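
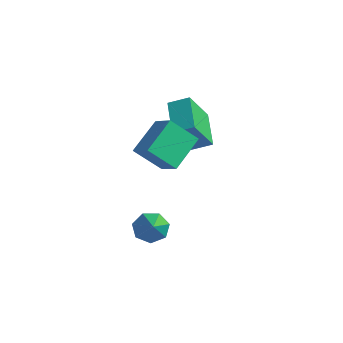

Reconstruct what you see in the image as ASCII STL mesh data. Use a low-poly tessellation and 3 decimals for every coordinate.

solid 
facet normal -0.654 0.509 -0.560
outer loop
vertex -1.047 -2.267 -4.496
vertex -1.358 -1.983 -3.875
vertex -0.793 -1.707 -4.284
endloop
endfacet
facet normal 0.826 -0.171 -0.537
outer loop
vertex -1.047 -2.267 -4.496
vertex -0.793 -1.707 -4.284
vertex -0.082 -2.977 -2.785
endloop
endfacet
facet normal -0.654 0.509 -0.560
outer loop
vertex -0.793 -1.707 -4.284
vertex -1.358 -1.983 -3.875
vertex -0.964 -1.355 -3.764
endloop
endfacet
facet normal 0.884 0.466 -0.025
outer loop
vertex -0.793 -1.707 -4.284
vertex -0.964 -1.355 -3.764
vertex -0.082 -2.977 -2.785
endloop
endfacet
facet normal -0.655 0.509 -0.559
outer loop
vertex -0.964 -1.355 -3.764
vertex -1.358 -1.983 -3.875
vertex -1.431 -1.476 -3.327
endloop
endfacet
facet normal 0.439 0.627 0.643
outer loop
vertex -0.964 -1.355 -3.764
vertex -1.431 -1.476 -3.327
vertex -0.082 -2.977 -2.785
endloop
endfacet
facet normal -0.654 0.510 -0.559
outer loop
vertex -1.431 -1.476 -3.327
vertex -1.358 -1.983 -3.875
vertex -1.843 -1.98 -3.304
endloop
endfacet
facet normal -0.178 0.189 0.966
outer loop
vertex -1.431 -1.476 -3.327
vertex -1.843 -1.98 -3.304
vertex -0.082 -2.977 -2.785
endloop
endfacet
facet normal -0.655 0.509 -0.559
outer loop
vertex -1.843 -1.98 -3.304
vertex -1.358 -1.983 -3.875
vertex -1.89 -2.486 -3.71
endloop
endfacet
facet normal -0.497 -0.514 0.699
outer loop
vertex -1.843 -1.98 -3.304
vertex -1.89 -2.486 -3.71
vertex -0.082 -2.977 -2.785
endloop
endfacet
facet normal -0.655 0.509 -0.558
outer loop
vertex -1.89 -2.486 -3.71
vertex -1.358 -1.983 -3.875
vertex -1.536 -2.613 -4.241
endloop
endfacet
facet normal -0.282 -0.959 0.042
outer loop
vertex -1.89 -2.486 -3.71
vertex -1.536 -2.613 -4.241
vertex -0.082 -2.977 -2.785
endloop
endfacet
facet normal -0.653 0.510 -0.560
outer loop
vertex -1.536 -2.613 -4.241
vertex -1.358 -1.983 -3.875
vertex -1.047 -2.267 -4.496
endloop
endfacet
facet normal 0.306 -0.806 -0.507
outer loop
vertex -1.536 -2.613 -4.241
vertex -1.047 -2.267 -4.496
vertex -0.082 -2.977 -2.785
endloop
endfacet
facet normal -0.714 0.502 0.488
outer loop
vertex -4.7 1.876 0.354
vertex -4.021 2.472 0.733
vertex -4.903 3.093 -1.195
endloop
endfacet
facet normal -0.693 -0.608 -0.387
outer loop
vertex -3.619 2.188 -2.073
vertex -4.7 1.876 0.354
vertex -4.903 3.093 -1.195
endloop
endfacet
facet normal -0.714 0.502 0.488
outer loop
vertex -4.903 3.093 -1.195
vertex -4.021 2.472 0.733
vertex -4.224 3.689 -0.816
endloop
endfacet
facet normal -0.102 0.614 -0.783
outer loop
vertex -4.224 3.689 -0.816
vertex -3.619 2.188 -2.073
vertex -4.903 3.093 -1.195
endloop
endfacet
facet normal 0.102 -0.614 0.783
outer loop
vertex -4.7 1.876 0.354
vertex -2.737 1.567 -0.145
vertex -4.021 2.472 0.733
endloop
endfacet
facet normal -0.693 -0.608 -0.387
outer loop
vertex -3.416 0.971 -0.524
vertex -4.7 1.876 0.354
vertex -3.619 2.188 -2.073
endloop
endfacet
facet normal 0.102 -0.614 0.783
outer loop
vertex -3.416 0.971 -0.524
vertex -2.737 1.567 -0.145
vertex -4.7 1.876 0.354
endloop
endfacet
facet normal 0.693 0.608 0.387
outer loop
vertex -4.021 2.472 0.733
vertex -2.737 1.567 -0.145
vertex -4.224 3.689 -0.816
endloop
endfacet
facet normal -0.102 0.614 -0.783
outer loop
vertex -2.94 2.784 -1.694
vertex -3.619 2.188 -2.073
vertex -4.224 3.689 -0.816
endloop
endfacet
facet normal 0.693 0.608 0.387
outer loop
vertex -4.224 3.689 -0.816
vertex -2.737 1.567 -0.145
vertex -2.94 2.784 -1.694
endloop
endfacet
facet normal 0.714 -0.502 -0.488
outer loop
vertex -2.94 2.784 -1.694
vertex -3.416 0.971 -0.524
vertex -3.619 2.188 -2.073
endloop
endfacet
facet normal 0.714 -0.502 -0.488
outer loop
vertex -2.737 1.567 -0.145
vertex -3.416 0.971 -0.524
vertex -2.94 2.784 -1.694
endloop
endfacet
facet normal -0.436 -0.570 0.696
outer loop
vertex -2.392 -1.236 -0.248
vertex -2.695 0.225 0.759
vertex -3.435 -1.086 -0.779
endloop
endfacet
facet normal 0.168 -0.812 -0.559
outer loop
vertex -2.745 -0.185 -1.879
vertex -2.392 -1.236 -0.248
vertex -3.435 -1.086 -0.779
endloop
endfacet
facet normal -0.437 -0.570 0.696
outer loop
vertex -3.435 -1.086 -0.779
vertex -2.695 0.225 0.759
vertex -3.738 0.376 0.228
endloop
endfacet
facet normal -0.884 0.127 -0.450
outer loop
vertex -3.738 0.376 0.228
vertex -2.745 -0.185 -1.879
vertex -3.435 -1.086 -0.779
endloop
endfacet
facet normal 0.884 -0.127 0.450
outer loop
vertex -2.392 -1.236 -0.248
vertex -2.005 1.126 -0.341
vertex -2.695 0.225 0.759
endloop
endfacet
facet normal 0.167 -0.812 -0.559
outer loop
vertex -1.702 -0.336 -1.348
vertex -2.392 -1.236 -0.248
vertex -2.745 -0.185 -1.879
endloop
endfacet
facet normal 0.884 -0.127 0.450
outer loop
vertex -1.702 -0.336 -1.348
vertex -2.005 1.126 -0.341
vertex -2.392 -1.236 -0.248
endloop
endfacet
facet normal -0.167 0.812 0.560
outer loop
vertex -2.695 0.225 0.759
vertex -2.005 1.126 -0.341
vertex -3.738 0.376 0.228
endloop
endfacet
facet normal -0.884 0.127 -0.450
outer loop
vertex -3.048 1.276 -0.872
vertex -2.745 -0.185 -1.879
vertex -3.738 0.376 0.228
endloop
endfacet
facet normal -0.168 0.812 0.559
outer loop
vertex -3.738 0.376 0.228
vertex -2.005 1.126 -0.341
vertex -3.048 1.276 -0.872
endloop
endfacet
facet normal 0.437 0.570 -0.696
outer loop
vertex -3.048 1.276 -0.872
vertex -1.702 -0.336 -1.348
vertex -2.745 -0.185 -1.879
endloop
endfacet
facet normal 0.436 0.570 -0.696
outer loop
vertex -2.005 1.126 -0.341
vertex -1.702 -0.336 -1.348
vertex -3.048 1.276 -0.872
endloop
endfacet

endsolid


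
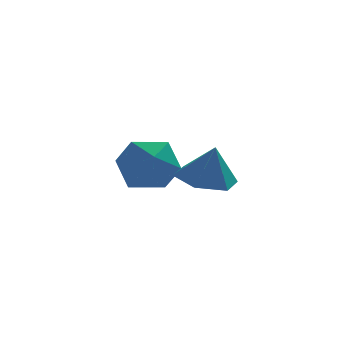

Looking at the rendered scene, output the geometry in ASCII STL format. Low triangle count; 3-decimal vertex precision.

solid 
facet normal -0.347 0.935 -0.072
outer loop
vertex -3.402 0.011 1.999
vertex -4.255 -0.255 2.647
vertex -3.32 0.126 3.094
endloop
endfacet
facet normal 0.366 0.922 -0.124
outer loop
vertex -3.402 0.011 1.999
vertex -3.32 0.126 3.094
vertex -2.474 -0.287 2.517
endloop
endfacet
facet normal 0.539 0.504 -0.675
outer loop
vertex -3.402 0.011 1.999
vertex -2.474 -0.287 2.517
vertex -2.886 -0.923 1.714
endloop
endfacet
facet normal -0.065 0.258 -0.964
outer loop
vertex -3.402 0.011 1.999
vertex -2.886 -0.923 1.714
vertex -3.987 -0.903 1.794
endloop
endfacet
facet normal -0.613 0.525 -0.591
outer loop
vertex -3.402 0.011 1.999
vertex -3.987 -0.903 1.794
vertex -4.255 -0.255 2.647
endloop
endfacet
facet normal 0.625 0.624 0.470
outer loop
vertex -2.474 -0.287 2.517
vertex -3.32 0.126 3.094
vertex -2.753 -0.737 3.486
endloop
endfacet
facet normal -0.527 0.644 0.554
outer loop
vertex -3.32 0.126 3.094
vertex -4.255 -0.255 2.647
vertex -3.854 -0.717 3.566
endloop
endfacet
facet normal -0.958 -0.021 -0.285
outer loop
vertex -4.255 -0.255 2.647
vertex -3.987 -0.903 1.794
vertex -4.266 -1.353 2.763
endloop
endfacet
facet normal -0.073 -0.452 -0.889
outer loop
vertex -3.987 -0.903 1.794
vertex -2.886 -0.923 1.714
vertex -3.42 -1.766 2.186
endloop
endfacet
facet normal 0.905 -0.054 -0.422
outer loop
vertex -2.886 -0.923 1.714
vertex -2.474 -0.287 2.517
vertex -2.485 -1.385 2.633
endloop
endfacet
facet normal 0.065 -0.258 0.964
outer loop
vertex -3.338 -1.651 3.281
vertex -2.753 -0.737 3.486
vertex -3.854 -0.717 3.566
endloop
endfacet
facet normal -0.539 -0.504 0.675
outer loop
vertex -3.338 -1.651 3.281
vertex -3.854 -0.717 3.566
vertex -4.266 -1.353 2.763
endloop
endfacet
facet normal -0.366 -0.922 0.124
outer loop
vertex -3.338 -1.651 3.281
vertex -4.266 -1.353 2.763
vertex -3.42 -1.766 2.186
endloop
endfacet
facet normal 0.347 -0.935 0.072
outer loop
vertex -3.338 -1.651 3.281
vertex -3.42 -1.766 2.186
vertex -2.485 -1.385 2.633
endloop
endfacet
facet normal 0.613 -0.525 0.591
outer loop
vertex -3.338 -1.651 3.281
vertex -2.485 -1.385 2.633
vertex -2.753 -0.737 3.486
endloop
endfacet
facet normal 0.073 0.452 0.889
outer loop
vertex -3.854 -0.717 3.566
vertex -2.753 -0.737 3.486
vertex -3.32 0.126 3.094
endloop
endfacet
facet normal -0.905 0.054 0.422
outer loop
vertex -4.266 -1.353 2.763
vertex -3.854 -0.717 3.566
vertex -4.255 -0.255 2.647
endloop
endfacet
facet normal -0.625 -0.624 -0.470
outer loop
vertex -3.42 -1.766 2.186
vertex -4.266 -1.353 2.763
vertex -3.987 -0.903 1.794
endloop
endfacet
facet normal 0.527 -0.644 -0.554
outer loop
vertex -2.485 -1.385 2.633
vertex -3.42 -1.766 2.186
vertex -2.886 -0.923 1.714
endloop
endfacet
facet normal 0.958 0.021 0.285
outer loop
vertex -2.753 -0.737 3.486
vertex -2.485 -1.385 2.633
vertex -2.474 -0.287 2.517
endloop
endfacet
facet normal -0.208 0.092 -0.974
outer loop
vertex -1.372 -3.857 3.039
vertex -2.301 -3.862 3.237
vertex -1.824 -3.04 3.213
endloop
endfacet
facet normal 0.829 0.369 0.420
outer loop
vertex -1.372 -3.857 3.039
vertex -1.824 -3.04 3.213
vertex -2.039 -3.978 4.463
endloop
endfacet
facet normal -0.208 0.092 -0.974
outer loop
vertex -1.824 -3.04 3.213
vertex -2.301 -3.862 3.237
vertex -2.754 -3.045 3.411
endloop
endfacet
facet normal 0.125 0.783 0.609
outer loop
vertex -1.824 -3.04 3.213
vertex -2.754 -3.045 3.411
vertex -2.039 -3.978 4.463
endloop
endfacet
facet normal -0.208 0.092 -0.974
outer loop
vertex -2.754 -3.045 3.411
vertex -2.301 -3.862 3.237
vertex -3.23 -3.866 3.435
endloop
endfacet
facet normal -0.589 0.363 0.722
outer loop
vertex -2.754 -3.045 3.411
vertex -3.23 -3.866 3.435
vertex -2.039 -3.978 4.463
endloop
endfacet
facet normal -0.208 0.094 -0.974
outer loop
vertex -3.23 -3.866 3.435
vertex -2.301 -3.862 3.237
vertex -2.778 -4.683 3.26
endloop
endfacet
facet normal -0.601 -0.471 0.645
outer loop
vertex -3.23 -3.866 3.435
vertex -2.778 -4.683 3.26
vertex -2.039 -3.978 4.463
endloop
endfacet
facet normal -0.208 0.093 -0.974
outer loop
vertex -2.778 -4.683 3.26
vertex -2.301 -3.862 3.237
vertex -1.848 -4.678 3.062
endloop
endfacet
facet normal 0.102 -0.884 0.456
outer loop
vertex -2.778 -4.683 3.26
vertex -1.848 -4.678 3.062
vertex -2.039 -3.978 4.463
endloop
endfacet
facet normal -0.208 0.093 -0.974
outer loop
vertex -1.848 -4.678 3.062
vertex -2.301 -3.862 3.237
vertex -1.372 -3.857 3.039
endloop
endfacet
facet normal 0.817 -0.464 0.343
outer loop
vertex -1.848 -4.678 3.062
vertex -1.372 -3.857 3.039
vertex -2.039 -3.978 4.463
endloop
endfacet

endsolid


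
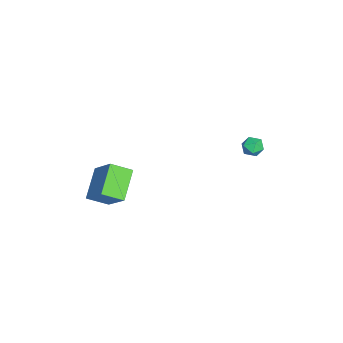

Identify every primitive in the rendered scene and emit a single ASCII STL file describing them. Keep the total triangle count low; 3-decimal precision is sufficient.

solid 
facet normal -0.846 0.532 0.036
outer loop
vertex -2.081 3.925 -4.001
vertex -2.397 3.4 -3.676
vertex -2.073 3.891 -3.308
endloop
endfacet
facet normal -0.276 0.960 0.050
outer loop
vertex -2.081 3.925 -4.001
vertex -2.073 3.891 -3.308
vertex -1.499 4.074 -3.653
endloop
endfacet
facet normal 0.108 0.836 -0.538
outer loop
vertex -2.081 3.925 -4.001
vertex -1.499 4.074 -3.653
vertex -1.468 3.696 -4.234
endloop
endfacet
facet normal -0.225 0.331 -0.917
outer loop
vertex -2.081 3.925 -4.001
vertex -1.468 3.696 -4.234
vertex -2.024 3.279 -4.248
endloop
endfacet
facet normal -0.815 0.143 -0.562
outer loop
vertex -2.081 3.925 -4.001
vertex -2.024 3.279 -4.248
vertex -2.397 3.4 -3.676
endloop
endfacet
facet normal 0.121 0.780 0.614
outer loop
vertex -1.499 4.074 -3.653
vertex -2.073 3.891 -3.308
vertex -1.456 3.641 -3.112
endloop
endfacet
facet normal -0.803 0.088 0.590
outer loop
vertex -2.073 3.891 -3.308
vertex -2.397 3.4 -3.676
vertex -2.012 3.224 -3.126
endloop
endfacet
facet normal -0.751 -0.543 -0.375
outer loop
vertex -2.397 3.4 -3.676
vertex -2.024 3.279 -4.248
vertex -1.981 2.846 -3.707
endloop
endfacet
facet normal 0.204 -0.240 -0.949
outer loop
vertex -2.024 3.279 -4.248
vertex -1.468 3.696 -4.234
vertex -1.407 3.029 -4.052
endloop
endfacet
facet normal 0.744 0.577 -0.336
outer loop
vertex -1.468 3.696 -4.234
vertex -1.499 4.074 -3.653
vertex -1.083 3.52 -3.684
endloop
endfacet
facet normal 0.225 -0.331 0.917
outer loop
vertex -1.399 2.995 -3.359
vertex -1.456 3.641 -3.112
vertex -2.012 3.224 -3.126
endloop
endfacet
facet normal -0.108 -0.836 0.538
outer loop
vertex -1.399 2.995 -3.359
vertex -2.012 3.224 -3.126
vertex -1.981 2.846 -3.707
endloop
endfacet
facet normal 0.276 -0.960 -0.050
outer loop
vertex -1.399 2.995 -3.359
vertex -1.981 2.846 -3.707
vertex -1.407 3.029 -4.052
endloop
endfacet
facet normal 0.846 -0.532 -0.036
outer loop
vertex -1.399 2.995 -3.359
vertex -1.407 3.029 -4.052
vertex -1.083 3.52 -3.684
endloop
endfacet
facet normal 0.815 -0.143 0.562
outer loop
vertex -1.399 2.995 -3.359
vertex -1.083 3.52 -3.684
vertex -1.456 3.641 -3.112
endloop
endfacet
facet normal -0.204 0.240 0.949
outer loop
vertex -2.012 3.224 -3.126
vertex -1.456 3.641 -3.112
vertex -2.073 3.891 -3.308
endloop
endfacet
facet normal -0.744 -0.577 0.336
outer loop
vertex -1.981 2.846 -3.707
vertex -2.012 3.224 -3.126
vertex -2.397 3.4 -3.676
endloop
endfacet
facet normal -0.121 -0.780 -0.614
outer loop
vertex -1.407 3.029 -4.052
vertex -1.981 2.846 -3.707
vertex -2.024 3.279 -4.248
endloop
endfacet
facet normal 0.803 -0.088 -0.590
outer loop
vertex -1.083 3.52 -3.684
vertex -1.407 3.029 -4.052
vertex -1.468 3.696 -4.234
endloop
endfacet
facet normal 0.751 0.543 0.375
outer loop
vertex -1.456 3.641 -3.112
vertex -1.083 3.52 -3.684
vertex -1.499 4.074 -3.653
endloop
endfacet
facet normal -0.532 -0.485 -0.694
outer loop
vertex 1.96 -4.511 -3.209
vertex 1.712 -3.366 -3.819
vertex 3.586 -4.738 -4.298
endloop
endfacet
facet normal 0.188 -0.867 0.462
outer loop
vertex 4.688 -3.734 -2.861
vertex 1.96 -4.511 -3.209
vertex 3.586 -4.738 -4.298
endloop
endfacet
facet normal -0.532 -0.485 -0.694
outer loop
vertex 3.586 -4.738 -4.298
vertex 1.712 -3.366 -3.819
vertex 3.338 -3.593 -4.907
endloop
endfacet
facet normal 0.825 -0.115 -0.553
outer loop
vertex 3.338 -3.593 -4.907
vertex 4.688 -3.734 -2.861
vertex 3.586 -4.738 -4.298
endloop
endfacet
facet normal -0.826 0.115 0.552
outer loop
vertex 1.96 -4.511 -3.209
vertex 2.814 -2.362 -2.382
vertex 1.712 -3.366 -3.819
endloop
endfacet
facet normal 0.188 -0.867 0.462
outer loop
vertex 3.062 -3.507 -1.773
vertex 1.96 -4.511 -3.209
vertex 4.688 -3.734 -2.861
endloop
endfacet
facet normal -0.825 0.115 0.553
outer loop
vertex 3.062 -3.507 -1.773
vertex 2.814 -2.362 -2.382
vertex 1.96 -4.511 -3.209
endloop
endfacet
facet normal -0.188 0.867 -0.462
outer loop
vertex 1.712 -3.366 -3.819
vertex 2.814 -2.362 -2.382
vertex 3.338 -3.593 -4.907
endloop
endfacet
facet normal 0.825 -0.116 -0.553
outer loop
vertex 4.44 -2.589 -3.471
vertex 4.688 -3.734 -2.861
vertex 3.338 -3.593 -4.907
endloop
endfacet
facet normal -0.188 0.867 -0.462
outer loop
vertex 3.338 -3.593 -4.907
vertex 2.814 -2.362 -2.382
vertex 4.44 -2.589 -3.471
endloop
endfacet
facet normal 0.532 0.485 0.694
outer loop
vertex 4.44 -2.589 -3.471
vertex 3.062 -3.507 -1.773
vertex 4.688 -3.734 -2.861
endloop
endfacet
facet normal 0.532 0.484 0.694
outer loop
vertex 2.814 -2.362 -2.382
vertex 3.062 -3.507 -1.773
vertex 4.44 -2.589 -3.471
endloop
endfacet

endsolid


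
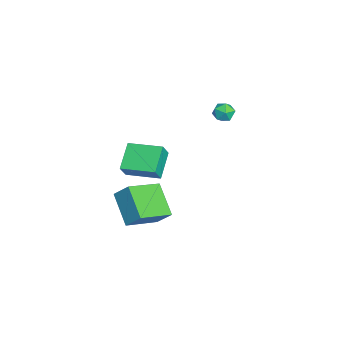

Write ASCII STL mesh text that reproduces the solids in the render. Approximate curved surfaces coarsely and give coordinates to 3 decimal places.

solid 
facet normal -0.480 0.260 -0.838
outer loop
vertex -2.563 -2.87 1.423
vertex -1.921 -1.019 1.629
vertex -1.137 -3.26 0.486
endloop
endfacet
facet normal -0.326 -0.940 -0.105
outer loop
vertex -0.619 -3.541 1.391
vertex -2.563 -2.87 1.423
vertex -1.137 -3.26 0.486
endloop
endfacet
facet normal -0.480 0.260 -0.838
outer loop
vertex -1.137 -3.26 0.486
vertex -1.921 -1.019 1.629
vertex -0.495 -1.409 0.692
endloop
endfacet
facet normal 0.815 -0.223 -0.535
outer loop
vertex -0.495 -1.409 0.692
vertex -0.619 -3.541 1.391
vertex -1.137 -3.26 0.486
endloop
endfacet
facet normal -0.815 0.223 0.535
outer loop
vertex -2.563 -2.87 1.423
vertex -1.403 -1.3 2.534
vertex -1.921 -1.019 1.629
endloop
endfacet
facet normal -0.326 -0.940 -0.105
outer loop
vertex -2.045 -3.151 2.328
vertex -2.563 -2.87 1.423
vertex -0.619 -3.541 1.391
endloop
endfacet
facet normal -0.815 0.223 0.535
outer loop
vertex -2.045 -3.151 2.328
vertex -1.403 -1.3 2.534
vertex -2.563 -2.87 1.423
endloop
endfacet
facet normal 0.326 0.940 0.105
outer loop
vertex -1.921 -1.019 1.629
vertex -1.403 -1.3 2.534
vertex -0.495 -1.409 0.692
endloop
endfacet
facet normal 0.815 -0.223 -0.535
outer loop
vertex 0.023 -1.69 1.597
vertex -0.619 -3.541 1.391
vertex -0.495 -1.409 0.692
endloop
endfacet
facet normal 0.326 0.940 0.105
outer loop
vertex -0.495 -1.409 0.692
vertex -1.403 -1.3 2.534
vertex 0.023 -1.69 1.597
endloop
endfacet
facet normal 0.480 -0.260 0.838
outer loop
vertex 0.023 -1.69 1.597
vertex -2.045 -3.151 2.328
vertex -0.619 -3.541 1.391
endloop
endfacet
facet normal 0.480 -0.260 0.838
outer loop
vertex -1.403 -1.3 2.534
vertex -2.045 -3.151 2.328
vertex 0.023 -1.69 1.597
endloop
endfacet
facet normal -0.274 0.699 0.660
outer loop
vertex -4.044 2.267 3.892
vertex -3.583 2.018 4.347
vertex -3.395 2.514 3.9
endloop
endfacet
facet normal -0.356 0.935 -0.007
outer loop
vertex -4.044 2.267 3.892
vertex -3.395 2.514 3.9
vertex -3.711 2.389 3.295
endloop
endfacet
facet normal -0.800 0.490 -0.346
outer loop
vertex -4.044 2.267 3.892
vertex -3.711 2.389 3.295
vertex -4.094 1.815 3.368
endloop
endfacet
facet normal -0.993 -0.021 0.113
outer loop
vertex -4.044 2.267 3.892
vertex -4.094 1.815 3.368
vertex -4.015 1.586 4.018
endloop
endfacet
facet normal -0.668 0.108 0.736
outer loop
vertex -4.044 2.267 3.892
vertex -4.015 1.586 4.018
vertex -3.583 2.018 4.347
endloop
endfacet
facet normal 0.280 0.901 -0.332
outer loop
vertex -3.711 2.389 3.295
vertex -3.395 2.514 3.9
vertex -3.045 2.214 3.382
endloop
endfacet
facet normal 0.410 0.520 0.749
outer loop
vertex -3.395 2.514 3.9
vertex -3.583 2.018 4.347
vertex -2.966 1.985 4.032
endloop
endfacet
facet normal -0.228 -0.435 0.871
outer loop
vertex -3.583 2.018 4.347
vertex -4.015 1.586 4.018
vertex -3.349 1.411 4.105
endloop
endfacet
facet normal -0.753 -0.644 -0.135
outer loop
vertex -4.015 1.586 4.018
vertex -4.094 1.815 3.368
vertex -3.665 1.286 3.5
endloop
endfacet
facet normal -0.439 0.181 -0.880
outer loop
vertex -4.094 1.815 3.368
vertex -3.711 2.389 3.295
vertex -3.477 1.782 3.053
endloop
endfacet
facet normal 0.993 0.021 -0.113
outer loop
vertex -3.016 1.533 3.508
vertex -3.045 2.214 3.382
vertex -2.966 1.985 4.032
endloop
endfacet
facet normal 0.800 -0.490 0.346
outer loop
vertex -3.016 1.533 3.508
vertex -2.966 1.985 4.032
vertex -3.349 1.411 4.105
endloop
endfacet
facet normal 0.356 -0.935 0.007
outer loop
vertex -3.016 1.533 3.508
vertex -3.349 1.411 4.105
vertex -3.665 1.286 3.5
endloop
endfacet
facet normal 0.274 -0.699 -0.660
outer loop
vertex -3.016 1.533 3.508
vertex -3.665 1.286 3.5
vertex -3.477 1.782 3.053
endloop
endfacet
facet normal 0.668 -0.108 -0.736
outer loop
vertex -3.016 1.533 3.508
vertex -3.477 1.782 3.053
vertex -3.045 2.214 3.382
endloop
endfacet
facet normal 0.753 0.644 0.135
outer loop
vertex -2.966 1.985 4.032
vertex -3.045 2.214 3.382
vertex -3.395 2.514 3.9
endloop
endfacet
facet normal 0.439 -0.181 0.880
outer loop
vertex -3.349 1.411 4.105
vertex -2.966 1.985 4.032
vertex -3.583 2.018 4.347
endloop
endfacet
facet normal -0.280 -0.901 0.332
outer loop
vertex -3.665 1.286 3.5
vertex -3.349 1.411 4.105
vertex -4.015 1.586 4.018
endloop
endfacet
facet normal -0.410 -0.520 -0.749
outer loop
vertex -3.477 1.782 3.053
vertex -3.665 1.286 3.5
vertex -4.094 1.815 3.368
endloop
endfacet
facet normal 0.228 0.435 -0.871
outer loop
vertex -3.045 2.214 3.382
vertex -3.477 1.782 3.053
vertex -3.711 2.389 3.295
endloop
endfacet
facet normal -0.576 0.736 -0.357
outer loop
vertex 1.783 -1.458 2.141
vertex 3.321 -0.829 0.957
vertex 1.39 -2.206 1.233
endloop
endfacet
facet normal -0.754 -0.308 0.580
outer loop
vertex 2.599 -3.751 1.983
vertex 1.783 -1.458 2.141
vertex 1.39 -2.206 1.233
endloop
endfacet
facet normal -0.576 0.736 -0.357
outer loop
vertex 1.39 -2.206 1.233
vertex 3.321 -0.829 0.957
vertex 2.928 -1.577 0.05
endloop
endfacet
facet normal -0.317 -0.603 -0.732
outer loop
vertex 2.928 -1.577 0.05
vertex 2.599 -3.751 1.983
vertex 1.39 -2.206 1.233
endloop
endfacet
facet normal 0.317 0.603 0.732
outer loop
vertex 1.783 -1.458 2.141
vertex 4.53 -2.374 1.707
vertex 3.321 -0.829 0.957
endloop
endfacet
facet normal -0.754 -0.308 0.581
outer loop
vertex 2.992 -3.003 2.89
vertex 1.783 -1.458 2.141
vertex 2.599 -3.751 1.983
endloop
endfacet
facet normal 0.317 0.603 0.732
outer loop
vertex 2.992 -3.003 2.89
vertex 4.53 -2.374 1.707
vertex 1.783 -1.458 2.141
endloop
endfacet
facet normal 0.754 0.308 -0.581
outer loop
vertex 3.321 -0.829 0.957
vertex 4.53 -2.374 1.707
vertex 2.928 -1.577 0.05
endloop
endfacet
facet normal -0.317 -0.603 -0.732
outer loop
vertex 4.137 -3.122 0.799
vertex 2.599 -3.751 1.983
vertex 2.928 -1.577 0.05
endloop
endfacet
facet normal 0.754 0.308 -0.580
outer loop
vertex 2.928 -1.577 0.05
vertex 4.53 -2.374 1.707
vertex 4.137 -3.122 0.799
endloop
endfacet
facet normal 0.576 -0.736 0.357
outer loop
vertex 4.137 -3.122 0.799
vertex 2.992 -3.003 2.89
vertex 2.599 -3.751 1.983
endloop
endfacet
facet normal 0.576 -0.736 0.357
outer loop
vertex 4.53 -2.374 1.707
vertex 2.992 -3.003 2.89
vertex 4.137 -3.122 0.799
endloop
endfacet

endsolid


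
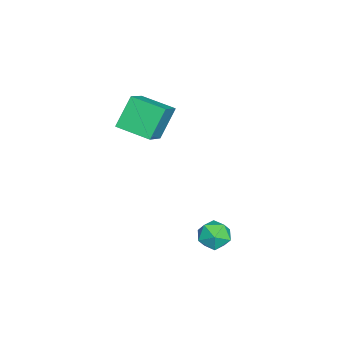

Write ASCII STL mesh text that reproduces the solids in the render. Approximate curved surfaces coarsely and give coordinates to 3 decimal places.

solid 
facet normal -0.485 0.313 0.816
outer loop
vertex 0.443 -3.148 2.133
vertex 0.854 -1.736 1.836
vertex -0.786 -2.959 1.33
endloop
endfacet
facet normal -0.274 -0.941 0.198
outer loop
vertex -0.034 -3.444 0.064
vertex 0.443 -3.148 2.133
vertex -0.786 -2.959 1.33
endloop
endfacet
facet normal -0.485 0.313 0.816
outer loop
vertex -0.786 -2.959 1.33
vertex 0.854 -1.736 1.836
vertex -0.375 -1.547 1.033
endloop
endfacet
facet normal -0.830 0.128 -0.542
outer loop
vertex -0.375 -1.547 1.033
vertex -0.034 -3.444 0.064
vertex -0.786 -2.959 1.33
endloop
endfacet
facet normal 0.830 -0.128 0.542
outer loop
vertex 0.443 -3.148 2.133
vertex 1.606 -2.221 0.57
vertex 0.854 -1.736 1.836
endloop
endfacet
facet normal -0.274 -0.941 0.198
outer loop
vertex 1.195 -3.633 0.867
vertex 0.443 -3.148 2.133
vertex -0.034 -3.444 0.064
endloop
endfacet
facet normal 0.830 -0.128 0.542
outer loop
vertex 1.195 -3.633 0.867
vertex 1.606 -2.221 0.57
vertex 0.443 -3.148 2.133
endloop
endfacet
facet normal 0.274 0.941 -0.198
outer loop
vertex 0.854 -1.736 1.836
vertex 1.606 -2.221 0.57
vertex -0.375 -1.547 1.033
endloop
endfacet
facet normal -0.830 0.128 -0.542
outer loop
vertex 0.377 -2.032 -0.233
vertex -0.034 -3.444 0.064
vertex -0.375 -1.547 1.033
endloop
endfacet
facet normal 0.274 0.941 -0.198
outer loop
vertex -0.375 -1.547 1.033
vertex 1.606 -2.221 0.57
vertex 0.377 -2.032 -0.233
endloop
endfacet
facet normal 0.485 -0.313 -0.816
outer loop
vertex 0.377 -2.032 -0.233
vertex 1.195 -3.633 0.867
vertex -0.034 -3.444 0.064
endloop
endfacet
facet normal 0.485 -0.313 -0.816
outer loop
vertex 1.606 -2.221 0.57
vertex 1.195 -3.633 0.867
vertex 0.377 -2.032 -0.233
endloop
endfacet
facet normal 0.475 0.658 0.584
outer loop
vertex 3.21 1.127 -3.672
vertex 2.88 0.824 -3.062
vertex 3.546 0.558 -3.304
endloop
endfacet
facet normal 0.861 0.509 0.001
outer loop
vertex 3.21 1.127 -3.672
vertex 3.546 0.558 -3.304
vertex 3.541 0.568 -4.061
endloop
endfacet
facet normal 0.469 0.674 -0.570
outer loop
vertex 3.21 1.127 -3.672
vertex 3.541 0.568 -4.061
vertex 2.872 0.842 -4.287
endloop
endfacet
facet normal -0.159 0.926 -0.342
outer loop
vertex 3.21 1.127 -3.672
vertex 2.872 0.842 -4.287
vertex 2.464 1.0 -3.669
endloop
endfacet
facet normal -0.154 0.916 0.371
outer loop
vertex 3.21 1.127 -3.672
vertex 2.464 1.0 -3.669
vertex 2.88 0.824 -3.062
endloop
endfacet
facet normal 0.981 -0.194 -0.009
outer loop
vertex 3.541 0.568 -4.061
vertex 3.546 0.558 -3.304
vertex 3.416 -0.08 -3.691
endloop
endfacet
facet normal 0.358 0.048 0.933
outer loop
vertex 3.546 0.558 -3.304
vertex 2.88 0.824 -3.062
vertex 3.008 0.078 -3.073
endloop
endfacet
facet normal -0.662 0.464 0.588
outer loop
vertex 2.88 0.824 -3.062
vertex 2.464 1.0 -3.669
vertex 2.339 0.352 -3.299
endloop
endfacet
facet normal -0.671 0.480 -0.566
outer loop
vertex 2.464 1.0 -3.669
vertex 2.872 0.842 -4.287
vertex 2.334 0.362 -4.056
endloop
endfacet
facet normal 0.346 0.073 -0.935
outer loop
vertex 2.872 0.842 -4.287
vertex 3.541 0.568 -4.061
vertex 3.0 0.096 -4.298
endloop
endfacet
facet normal 0.159 -0.926 0.342
outer loop
vertex 2.67 -0.207 -3.688
vertex 3.416 -0.08 -3.691
vertex 3.008 0.078 -3.073
endloop
endfacet
facet normal -0.469 -0.674 0.570
outer loop
vertex 2.67 -0.207 -3.688
vertex 3.008 0.078 -3.073
vertex 2.339 0.352 -3.299
endloop
endfacet
facet normal -0.861 -0.509 -0.001
outer loop
vertex 2.67 -0.207 -3.688
vertex 2.339 0.352 -3.299
vertex 2.334 0.362 -4.056
endloop
endfacet
facet normal -0.475 -0.658 -0.584
outer loop
vertex 2.67 -0.207 -3.688
vertex 2.334 0.362 -4.056
vertex 3.0 0.096 -4.298
endloop
endfacet
facet normal 0.154 -0.916 -0.371
outer loop
vertex 2.67 -0.207 -3.688
vertex 3.0 0.096 -4.298
vertex 3.416 -0.08 -3.691
endloop
endfacet
facet normal 0.671 -0.480 0.566
outer loop
vertex 3.008 0.078 -3.073
vertex 3.416 -0.08 -3.691
vertex 3.546 0.558 -3.304
endloop
endfacet
facet normal -0.346 -0.073 0.935
outer loop
vertex 2.339 0.352 -3.299
vertex 3.008 0.078 -3.073
vertex 2.88 0.824 -3.062
endloop
endfacet
facet normal -0.981 0.194 0.009
outer loop
vertex 2.334 0.362 -4.056
vertex 2.339 0.352 -3.299
vertex 2.464 1.0 -3.669
endloop
endfacet
facet normal -0.358 -0.048 -0.933
outer loop
vertex 3.0 0.096 -4.298
vertex 2.334 0.362 -4.056
vertex 2.872 0.842 -4.287
endloop
endfacet
facet normal 0.662 -0.464 -0.588
outer loop
vertex 3.416 -0.08 -3.691
vertex 3.0 0.096 -4.298
vertex 3.541 0.568 -4.061
endloop
endfacet

endsolid


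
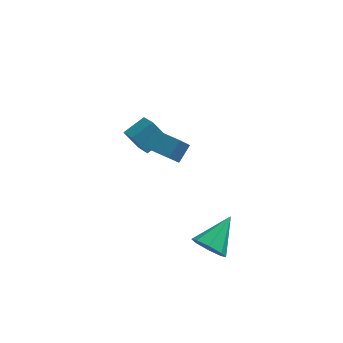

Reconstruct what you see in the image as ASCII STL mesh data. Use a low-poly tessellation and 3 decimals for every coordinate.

solid 
facet normal -0.520 -0.702 -0.487
outer loop
vertex 3.936 -3.917 -2.439
vertex 3.324 -3.205 -2.811
vertex 4.187 -3.634 -3.114
endloop
endfacet
facet normal 0.931 -0.286 0.226
outer loop
vertex 3.936 -3.917 -2.439
vertex 4.187 -3.634 -3.114
vertex 4.456 -1.675 -1.749
endloop
endfacet
facet normal -0.520 -0.702 -0.487
outer loop
vertex 4.187 -3.634 -3.114
vertex 3.324 -3.205 -2.811
vertex 3.932 -3.1 -3.611
endloop
endfacet
facet normal 0.929 0.117 -0.351
outer loop
vertex 4.187 -3.634 -3.114
vertex 3.932 -3.1 -3.611
vertex 4.456 -1.675 -1.749
endloop
endfacet
facet normal -0.520 -0.702 -0.487
outer loop
vertex 3.932 -3.1 -3.611
vertex 3.324 -3.205 -2.811
vertex 3.32 -2.627 -3.64
endloop
endfacet
facet normal 0.502 0.613 -0.610
outer loop
vertex 3.932 -3.1 -3.611
vertex 3.32 -2.627 -3.64
vertex 4.456 -1.675 -1.749
endloop
endfacet
facet normal -0.520 -0.702 -0.487
outer loop
vertex 3.32 -2.627 -3.64
vertex 3.324 -3.205 -2.811
vertex 2.711 -2.493 -3.183
endloop
endfacet
facet normal -0.099 0.911 -0.399
outer loop
vertex 3.32 -2.627 -3.64
vertex 2.711 -2.493 -3.183
vertex 4.456 -1.675 -1.749
endloop
endfacet
facet normal -0.519 -0.702 -0.487
outer loop
vertex 2.711 -2.493 -3.183
vertex 3.324 -3.205 -2.811
vertex 2.461 -2.776 -2.509
endloop
endfacet
facet normal -0.523 0.838 0.158
outer loop
vertex 2.711 -2.493 -3.183
vertex 2.461 -2.776 -2.509
vertex 4.456 -1.675 -1.749
endloop
endfacet
facet normal -0.519 -0.701 -0.488
outer loop
vertex 2.461 -2.776 -2.509
vertex 3.324 -3.205 -2.811
vertex 2.716 -3.311 -2.012
endloop
endfacet
facet normal -0.520 0.435 0.735
outer loop
vertex 2.461 -2.776 -2.509
vertex 2.716 -3.311 -2.012
vertex 4.456 -1.675 -1.749
endloop
endfacet
facet normal -0.519 -0.702 -0.488
outer loop
vertex 2.716 -3.311 -2.012
vertex 3.324 -3.205 -2.811
vertex 3.327 -3.783 -1.983
endloop
endfacet
facet normal -0.094 -0.060 0.994
outer loop
vertex 2.716 -3.311 -2.012
vertex 3.327 -3.783 -1.983
vertex 4.456 -1.675 -1.749
endloop
endfacet
facet normal -0.520 -0.701 -0.488
outer loop
vertex 3.327 -3.783 -1.983
vertex 3.324 -3.205 -2.811
vertex 3.936 -3.917 -2.439
endloop
endfacet
facet normal 0.508 -0.359 0.783
outer loop
vertex 3.327 -3.783 -1.983
vertex 3.936 -3.917 -2.439
vertex 4.456 -1.675 -1.749
endloop
endfacet
facet normal -0.746 -0.526 -0.409
outer loop
vertex -0.572 2.321 0.849
vertex -1.075 3.876 -0.232
vertex 0.209 1.932 -0.074
endloop
endfacet
facet normal 0.257 -0.794 0.552
outer loop
vertex 1.275 2.684 0.512
vertex -0.572 2.321 0.849
vertex 0.209 1.932 -0.074
endloop
endfacet
facet normal -0.745 -0.526 -0.410
outer loop
vertex 0.209 1.932 -0.074
vertex -1.075 3.876 -0.232
vertex -0.294 3.488 -1.155
endloop
endfacet
facet normal 0.615 -0.306 -0.727
outer loop
vertex -0.294 3.488 -1.155
vertex 1.275 2.684 0.512
vertex 0.209 1.932 -0.074
endloop
endfacet
facet normal -0.615 0.306 0.727
outer loop
vertex -0.572 2.321 0.849
vertex -0.009 4.628 0.354
vertex -1.075 3.876 -0.232
endloop
endfacet
facet normal 0.257 -0.794 0.551
outer loop
vertex 0.494 3.072 1.435
vertex -0.572 2.321 0.849
vertex 1.275 2.684 0.512
endloop
endfacet
facet normal -0.615 0.306 0.727
outer loop
vertex 0.494 3.072 1.435
vertex -0.009 4.628 0.354
vertex -0.572 2.321 0.849
endloop
endfacet
facet normal -0.257 0.794 -0.551
outer loop
vertex -1.075 3.876 -0.232
vertex -0.009 4.628 0.354
vertex -0.294 3.488 -1.155
endloop
endfacet
facet normal 0.615 -0.306 -0.727
outer loop
vertex 0.772 4.239 -0.569
vertex 1.275 2.684 0.512
vertex -0.294 3.488 -1.155
endloop
endfacet
facet normal -0.256 0.794 -0.551
outer loop
vertex -0.294 3.488 -1.155
vertex -0.009 4.628 0.354
vertex 0.772 4.239 -0.569
endloop
endfacet
facet normal 0.745 0.526 0.410
outer loop
vertex 0.772 4.239 -0.569
vertex 0.494 3.072 1.435
vertex 1.275 2.684 0.512
endloop
endfacet
facet normal 0.746 0.526 0.409
outer loop
vertex -0.009 4.628 0.354
vertex 0.494 3.072 1.435
vertex 0.772 4.239 -0.569
endloop
endfacet
facet normal -0.429 -0.433 0.793
outer loop
vertex 1.882 -1.373 4.377
vertex 0.622 -0.346 4.257
vertex 1.349 -2.108 3.687
endloop
endfacet
facet normal 0.773 -0.630 0.074
outer loop
vertex 1.838 -1.614 2.783
vertex 1.882 -1.373 4.377
vertex 1.349 -2.108 3.687
endloop
endfacet
facet normal -0.429 -0.433 0.793
outer loop
vertex 1.349 -2.108 3.687
vertex 0.622 -0.346 4.257
vertex 0.089 -1.081 3.567
endloop
endfacet
facet normal -0.468 -0.644 -0.605
outer loop
vertex 0.089 -1.081 3.567
vertex 1.838 -1.614 2.783
vertex 1.349 -2.108 3.687
endloop
endfacet
facet normal 0.468 0.644 0.605
outer loop
vertex 1.882 -1.373 4.377
vertex 1.111 0.148 3.353
vertex 0.622 -0.346 4.257
endloop
endfacet
facet normal 0.773 -0.630 0.074
outer loop
vertex 2.371 -0.879 3.473
vertex 1.882 -1.373 4.377
vertex 1.838 -1.614 2.783
endloop
endfacet
facet normal 0.468 0.644 0.605
outer loop
vertex 2.371 -0.879 3.473
vertex 1.111 0.148 3.353
vertex 1.882 -1.373 4.377
endloop
endfacet
facet normal -0.773 0.630 -0.074
outer loop
vertex 0.622 -0.346 4.257
vertex 1.111 0.148 3.353
vertex 0.089 -1.081 3.567
endloop
endfacet
facet normal -0.468 -0.644 -0.605
outer loop
vertex 0.578 -0.587 2.663
vertex 1.838 -1.614 2.783
vertex 0.089 -1.081 3.567
endloop
endfacet
facet normal -0.773 0.630 -0.074
outer loop
vertex 0.089 -1.081 3.567
vertex 1.111 0.148 3.353
vertex 0.578 -0.587 2.663
endloop
endfacet
facet normal 0.429 0.433 -0.793
outer loop
vertex 0.578 -0.587 2.663
vertex 2.371 -0.879 3.473
vertex 1.838 -1.614 2.783
endloop
endfacet
facet normal 0.429 0.433 -0.793
outer loop
vertex 1.111 0.148 3.353
vertex 2.371 -0.879 3.473
vertex 0.578 -0.587 2.663
endloop
endfacet

endsolid


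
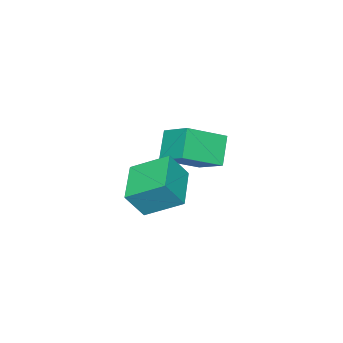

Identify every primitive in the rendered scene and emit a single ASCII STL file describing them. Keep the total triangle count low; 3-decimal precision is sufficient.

solid 
facet normal -0.575 -0.286 0.766
outer loop
vertex -1.89 -1.076 5.426
vertex -3.55 -0.198 4.509
vertex -2.234 -2.583 4.605
endloop
endfacet
facet normal 0.795 -0.420 0.438
outer loop
vertex -1.31 -2.122 3.371
vertex -1.89 -1.076 5.426
vertex -2.234 -2.583 4.605
endloop
endfacet
facet normal -0.574 -0.286 0.767
outer loop
vertex -2.234 -2.583 4.605
vertex -3.55 -0.198 4.509
vertex -3.895 -1.705 3.689
endloop
endfacet
facet normal -0.197 -0.861 -0.469
outer loop
vertex -3.895 -1.705 3.689
vertex -1.31 -2.122 3.371
vertex -2.234 -2.583 4.605
endloop
endfacet
facet normal 0.196 0.861 0.469
outer loop
vertex -1.89 -1.076 5.426
vertex -2.626 0.263 3.275
vertex -3.55 -0.198 4.509
endloop
endfacet
facet normal 0.795 -0.420 0.438
outer loop
vertex -0.965 -0.615 4.191
vertex -1.89 -1.076 5.426
vertex -1.31 -2.122 3.371
endloop
endfacet
facet normal 0.197 0.861 0.469
outer loop
vertex -0.965 -0.615 4.191
vertex -2.626 0.263 3.275
vertex -1.89 -1.076 5.426
endloop
endfacet
facet normal -0.795 0.420 -0.438
outer loop
vertex -3.55 -0.198 4.509
vertex -2.626 0.263 3.275
vertex -3.895 -1.705 3.689
endloop
endfacet
facet normal -0.197 -0.861 -0.469
outer loop
vertex -2.97 -1.244 2.454
vertex -1.31 -2.122 3.371
vertex -3.895 -1.705 3.689
endloop
endfacet
facet normal -0.795 0.420 -0.438
outer loop
vertex -3.895 -1.705 3.689
vertex -2.626 0.263 3.275
vertex -2.97 -1.244 2.454
endloop
endfacet
facet normal 0.575 0.286 -0.767
outer loop
vertex -2.97 -1.244 2.454
vertex -0.965 -0.615 4.191
vertex -1.31 -2.122 3.371
endloop
endfacet
facet normal 0.574 0.287 -0.767
outer loop
vertex -2.626 0.263 3.275
vertex -0.965 -0.615 4.191
vertex -2.97 -1.244 2.454
endloop
endfacet
facet normal -0.807 -0.524 0.273
outer loop
vertex 1.361 -1.514 4.391
vertex 0.68 0.021 5.324
vertex 0.666 -1.081 3.171
endloop
endfacet
facet normal 0.354 -0.799 -0.485
outer loop
vertex 2.36 0.019 2.596
vertex 1.361 -1.514 4.391
vertex 0.666 -1.081 3.171
endloop
endfacet
facet normal -0.807 -0.524 0.273
outer loop
vertex 0.666 -1.081 3.171
vertex 0.68 0.021 5.324
vertex -0.015 0.454 4.103
endloop
endfacet
facet normal -0.473 0.294 -0.830
outer loop
vertex -0.015 0.454 4.103
vertex 2.36 0.019 2.596
vertex 0.666 -1.081 3.171
endloop
endfacet
facet normal 0.473 -0.295 0.830
outer loop
vertex 1.361 -1.514 4.391
vertex 2.374 1.121 4.749
vertex 0.68 0.021 5.324
endloop
endfacet
facet normal 0.355 -0.799 -0.485
outer loop
vertex 3.055 -0.414 3.817
vertex 1.361 -1.514 4.391
vertex 2.36 0.019 2.596
endloop
endfacet
facet normal 0.473 -0.295 0.831
outer loop
vertex 3.055 -0.414 3.817
vertex 2.374 1.121 4.749
vertex 1.361 -1.514 4.391
endloop
endfacet
facet normal -0.354 0.799 0.485
outer loop
vertex 0.68 0.021 5.324
vertex 2.374 1.121 4.749
vertex -0.015 0.454 4.103
endloop
endfacet
facet normal -0.473 0.295 -0.830
outer loop
vertex 1.679 1.554 3.529
vertex 2.36 0.019 2.596
vertex -0.015 0.454 4.103
endloop
endfacet
facet normal -0.354 0.799 0.486
outer loop
vertex -0.015 0.454 4.103
vertex 2.374 1.121 4.749
vertex 1.679 1.554 3.529
endloop
endfacet
facet normal 0.807 0.524 -0.273
outer loop
vertex 1.679 1.554 3.529
vertex 3.055 -0.414 3.817
vertex 2.36 0.019 2.596
endloop
endfacet
facet normal 0.807 0.524 -0.274
outer loop
vertex 2.374 1.121 4.749
vertex 3.055 -0.414 3.817
vertex 1.679 1.554 3.529
endloop
endfacet

endsolid


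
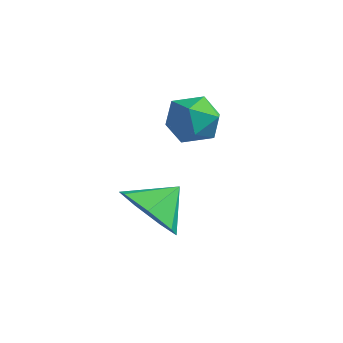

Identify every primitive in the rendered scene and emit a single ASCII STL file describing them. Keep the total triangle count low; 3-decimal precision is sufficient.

solid 
facet normal -0.229 0.861 0.455
outer loop
vertex 2.972 4.546 3.549
vertex 2.255 4.265 3.719
vertex 2.851 4.157 4.224
endloop
endfacet
facet normal 0.468 0.727 0.503
outer loop
vertex 2.972 4.546 3.549
vertex 2.851 4.157 4.224
vertex 3.506 4.025 3.805
endloop
endfacet
facet normal 0.728 0.667 -0.160
outer loop
vertex 2.972 4.546 3.549
vertex 3.506 4.025 3.805
vertex 3.314 4.051 3.04
endloop
endfacet
facet normal 0.189 0.764 -0.617
outer loop
vertex 2.972 4.546 3.549
vertex 3.314 4.051 3.04
vertex 2.541 4.199 2.987
endloop
endfacet
facet normal -0.403 0.884 -0.237
outer loop
vertex 2.972 4.546 3.549
vertex 2.541 4.199 2.987
vertex 2.255 4.265 3.719
endloop
endfacet
facet normal 0.550 0.098 0.829
outer loop
vertex 3.506 4.025 3.805
vertex 2.851 4.157 4.224
vertex 3.119 3.421 4.133
endloop
endfacet
facet normal -0.580 0.314 0.752
outer loop
vertex 2.851 4.157 4.224
vertex 2.255 4.265 3.719
vertex 2.346 3.569 4.08
endloop
endfacet
facet normal -0.861 0.352 -0.368
outer loop
vertex 2.255 4.265 3.719
vertex 2.541 4.199 2.987
vertex 2.154 3.595 3.315
endloop
endfacet
facet normal 0.097 0.157 -0.983
outer loop
vertex 2.541 4.199 2.987
vertex 3.314 4.051 3.04
vertex 2.809 3.463 2.896
endloop
endfacet
facet normal 0.970 0.001 -0.243
outer loop
vertex 3.314 4.051 3.04
vertex 3.506 4.025 3.805
vertex 3.405 3.355 3.401
endloop
endfacet
facet normal -0.189 -0.764 0.617
outer loop
vertex 2.688 3.074 3.571
vertex 3.119 3.421 4.133
vertex 2.346 3.569 4.08
endloop
endfacet
facet normal -0.728 -0.667 0.160
outer loop
vertex 2.688 3.074 3.571
vertex 2.346 3.569 4.08
vertex 2.154 3.595 3.315
endloop
endfacet
facet normal -0.468 -0.727 -0.503
outer loop
vertex 2.688 3.074 3.571
vertex 2.154 3.595 3.315
vertex 2.809 3.463 2.896
endloop
endfacet
facet normal 0.229 -0.861 -0.455
outer loop
vertex 2.688 3.074 3.571
vertex 2.809 3.463 2.896
vertex 3.405 3.355 3.401
endloop
endfacet
facet normal 0.403 -0.884 0.237
outer loop
vertex 2.688 3.074 3.571
vertex 3.405 3.355 3.401
vertex 3.119 3.421 4.133
endloop
endfacet
facet normal -0.097 -0.157 0.983
outer loop
vertex 2.346 3.569 4.08
vertex 3.119 3.421 4.133
vertex 2.851 4.157 4.224
endloop
endfacet
facet normal -0.970 -0.001 0.243
outer loop
vertex 2.154 3.595 3.315
vertex 2.346 3.569 4.08
vertex 2.255 4.265 3.719
endloop
endfacet
facet normal -0.550 -0.098 -0.829
outer loop
vertex 2.809 3.463 2.896
vertex 2.154 3.595 3.315
vertex 2.541 4.199 2.987
endloop
endfacet
facet normal 0.580 -0.314 -0.752
outer loop
vertex 3.405 3.355 3.401
vertex 2.809 3.463 2.896
vertex 3.314 4.051 3.04
endloop
endfacet
facet normal 0.861 -0.352 0.368
outer loop
vertex 3.119 3.421 4.133
vertex 3.405 3.355 3.401
vertex 3.506 4.025 3.805
endloop
endfacet
facet normal -0.159 -0.781 -0.603
outer loop
vertex 3.516 2.674 0.324
vertex 2.953 2.274 0.991
vertex 2.708 2.872 0.281
endloop
endfacet
facet normal 0.243 0.938 -0.249
outer loop
vertex 3.516 2.674 0.324
vertex 2.708 2.872 0.281
vertex 3.127 3.126 1.649
endloop
endfacet
facet normal -0.161 -0.782 -0.603
outer loop
vertex 2.708 2.872 0.281
vertex 2.953 2.274 0.991
vertex 2.084 2.621 0.773
endloop
endfacet
facet normal -0.404 0.914 -0.046
outer loop
vertex 2.708 2.872 0.281
vertex 2.084 2.621 0.773
vertex 3.127 3.126 1.649
endloop
endfacet
facet normal -0.161 -0.781 -0.603
outer loop
vertex 2.084 2.621 0.773
vertex 2.953 2.274 0.991
vertex 2.115 2.108 1.429
endloop
endfacet
facet normal -0.673 0.567 0.475
outer loop
vertex 2.084 2.621 0.773
vertex 2.115 2.108 1.429
vertex 3.127 3.126 1.649
endloop
endfacet
facet normal -0.161 -0.781 -0.604
outer loop
vertex 2.115 2.108 1.429
vertex 2.953 2.274 0.991
vertex 2.776 1.72 1.755
endloop
endfacet
facet normal -0.360 0.159 0.919
outer loop
vertex 2.115 2.108 1.429
vertex 2.776 1.72 1.755
vertex 3.127 3.126 1.649
endloop
endfacet
facet normal -0.160 -0.781 -0.603
outer loop
vertex 2.776 1.72 1.755
vertex 2.953 2.274 0.991
vertex 3.57 1.75 1.506
endloop
endfacet
facet normal 0.299 -0.003 0.954
outer loop
vertex 2.776 1.72 1.755
vertex 3.57 1.75 1.506
vertex 3.127 3.126 1.649
endloop
endfacet
facet normal -0.160 -0.781 -0.603
outer loop
vertex 3.57 1.75 1.506
vertex 2.953 2.274 0.991
vertex 3.9 2.174 0.869
endloop
endfacet
facet normal 0.808 0.203 0.553
outer loop
vertex 3.57 1.75 1.506
vertex 3.9 2.174 0.869
vertex 3.127 3.126 1.649
endloop
endfacet
facet normal -0.160 -0.781 -0.604
outer loop
vertex 3.9 2.174 0.869
vertex 2.953 2.274 0.991
vertex 3.516 2.674 0.324
endloop
endfacet
facet normal 0.783 0.621 0.018
outer loop
vertex 3.9 2.174 0.869
vertex 3.516 2.674 0.324
vertex 3.127 3.126 1.649
endloop
endfacet

endsolid


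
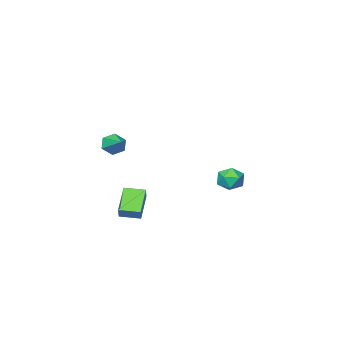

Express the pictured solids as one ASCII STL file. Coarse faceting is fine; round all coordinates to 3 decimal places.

solid 
facet normal -0.286 -0.851 -0.440
outer loop
vertex 4.101 -4.772 1.201
vertex 3.626 -4.358 0.709
vertex 4.384 -4.506 0.502
endloop
endfacet
facet normal 0.932 -0.042 0.361
outer loop
vertex 4.101 -4.772 1.201
vertex 4.384 -4.506 0.502
vertex 4.094 -2.962 1.431
endloop
endfacet
facet normal -0.286 -0.851 -0.441
outer loop
vertex 4.384 -4.506 0.502
vertex 3.626 -4.358 0.709
vertex 3.909 -4.091 0.01
endloop
endfacet
facet normal 0.804 0.410 -0.430
outer loop
vertex 4.384 -4.506 0.502
vertex 3.909 -4.091 0.01
vertex 4.094 -2.962 1.431
endloop
endfacet
facet normal -0.285 -0.851 -0.441
outer loop
vertex 3.909 -4.091 0.01
vertex 3.626 -4.358 0.709
vertex 3.15 -3.944 0.217
endloop
endfacet
facet normal -0.017 0.784 -0.621
outer loop
vertex 3.909 -4.091 0.01
vertex 3.15 -3.944 0.217
vertex 4.094 -2.962 1.431
endloop
endfacet
facet normal -0.286 -0.851 -0.440
outer loop
vertex 3.15 -3.944 0.217
vertex 3.626 -4.358 0.709
vertex 2.867 -4.21 0.916
endloop
endfacet
facet normal -0.709 0.705 -0.019
outer loop
vertex 3.15 -3.944 0.217
vertex 2.867 -4.21 0.916
vertex 4.094 -2.962 1.431
endloop
endfacet
facet normal -0.286 -0.851 -0.440
outer loop
vertex 2.867 -4.21 0.916
vertex 3.626 -4.358 0.709
vertex 3.342 -4.624 1.408
endloop
endfacet
facet normal -0.581 0.252 0.774
outer loop
vertex 2.867 -4.21 0.916
vertex 3.342 -4.624 1.408
vertex 4.094 -2.962 1.431
endloop
endfacet
facet normal -0.286 -0.851 -0.440
outer loop
vertex 3.342 -4.624 1.408
vertex 3.626 -4.358 0.709
vertex 4.101 -4.772 1.201
endloop
endfacet
facet normal 0.239 -0.121 0.963
outer loop
vertex 3.342 -4.624 1.408
vertex 4.101 -4.772 1.201
vertex 4.094 -2.962 1.431
endloop
endfacet
facet normal -0.640 -0.119 0.759
outer loop
vertex -4.745 -2.538 -3.208
vertex -4.494 -3.47 -3.143
vertex -4.014 -2.803 -2.633
endloop
endfacet
facet normal -0.385 0.548 0.743
outer loop
vertex -4.745 -2.538 -3.208
vertex -4.014 -2.803 -2.633
vertex -3.936 -2.008 -3.179
endloop
endfacet
facet normal -0.548 0.830 0.107
outer loop
vertex -4.745 -2.538 -3.208
vertex -3.936 -2.008 -3.179
vertex -4.369 -2.184 -4.026
endloop
endfacet
facet normal -0.902 0.338 -0.268
outer loop
vertex -4.745 -2.538 -3.208
vertex -4.369 -2.184 -4.026
vertex -4.714 -3.087 -4.004
endloop
endfacet
facet normal -0.959 -0.249 0.134
outer loop
vertex -4.745 -2.538 -3.208
vertex -4.714 -3.087 -4.004
vertex -4.494 -3.47 -3.143
endloop
endfacet
facet normal 0.326 0.513 0.794
outer loop
vertex -3.936 -2.008 -3.179
vertex -4.014 -2.803 -2.633
vertex -3.186 -2.613 -3.096
endloop
endfacet
facet normal -0.086 -0.565 0.820
outer loop
vertex -4.014 -2.803 -2.633
vertex -4.494 -3.47 -3.143
vertex -3.531 -3.516 -3.074
endloop
endfacet
facet normal -0.604 -0.774 -0.190
outer loop
vertex -4.494 -3.47 -3.143
vertex -4.714 -3.087 -4.004
vertex -3.964 -3.692 -3.921
endloop
endfacet
facet normal -0.511 0.175 -0.842
outer loop
vertex -4.714 -3.087 -4.004
vertex -4.369 -2.184 -4.026
vertex -3.886 -2.897 -4.467
endloop
endfacet
facet normal 0.063 0.970 -0.234
outer loop
vertex -4.369 -2.184 -4.026
vertex -3.936 -2.008 -3.179
vertex -3.406 -2.23 -3.957
endloop
endfacet
facet normal 0.902 -0.338 0.268
outer loop
vertex -3.155 -3.162 -3.892
vertex -3.186 -2.613 -3.096
vertex -3.531 -3.516 -3.074
endloop
endfacet
facet normal 0.548 -0.830 -0.107
outer loop
vertex -3.155 -3.162 -3.892
vertex -3.531 -3.516 -3.074
vertex -3.964 -3.692 -3.921
endloop
endfacet
facet normal 0.385 -0.548 -0.743
outer loop
vertex -3.155 -3.162 -3.892
vertex -3.964 -3.692 -3.921
vertex -3.886 -2.897 -4.467
endloop
endfacet
facet normal 0.640 0.119 -0.759
outer loop
vertex -3.155 -3.162 -3.892
vertex -3.886 -2.897 -4.467
vertex -3.406 -2.23 -3.957
endloop
endfacet
facet normal 0.959 0.249 -0.134
outer loop
vertex -3.155 -3.162 -3.892
vertex -3.406 -2.23 -3.957
vertex -3.186 -2.613 -3.096
endloop
endfacet
facet normal 0.511 -0.175 0.842
outer loop
vertex -3.531 -3.516 -3.074
vertex -3.186 -2.613 -3.096
vertex -4.014 -2.803 -2.633
endloop
endfacet
facet normal -0.063 -0.970 0.234
outer loop
vertex -3.964 -3.692 -3.921
vertex -3.531 -3.516 -3.074
vertex -4.494 -3.47 -3.143
endloop
endfacet
facet normal -0.326 -0.513 -0.794
outer loop
vertex -3.886 -2.897 -4.467
vertex -3.964 -3.692 -3.921
vertex -4.714 -3.087 -4.004
endloop
endfacet
facet normal 0.086 0.565 -0.820
outer loop
vertex -3.406 -2.23 -3.957
vertex -3.886 -2.897 -4.467
vertex -4.369 -2.184 -4.026
endloop
endfacet
facet normal 0.604 0.774 0.190
outer loop
vertex -3.186 -2.613 -3.096
vertex -3.406 -2.23 -3.957
vertex -3.936 -2.008 -3.179
endloop
endfacet
facet normal -0.700 0.710 -0.076
outer loop
vertex 3.063 -2.04 -2.357
vertex 4.205 -1.037 -3.497
vertex 2.692 -2.487 -3.121
endloop
endfacet
facet normal -0.601 -0.528 0.601
outer loop
vertex 3.595 -3.403 -3.023
vertex 3.063 -2.04 -2.357
vertex 2.692 -2.487 -3.121
endloop
endfacet
facet normal -0.700 0.710 -0.076
outer loop
vertex 2.692 -2.487 -3.121
vertex 4.205 -1.037 -3.497
vertex 3.834 -1.484 -4.261
endloop
endfacet
facet normal -0.386 -0.466 -0.796
outer loop
vertex 3.834 -1.484 -4.261
vertex 3.595 -3.403 -3.023
vertex 2.692 -2.487 -3.121
endloop
endfacet
facet normal 0.386 0.466 0.796
outer loop
vertex 3.063 -2.04 -2.357
vertex 5.108 -1.953 -3.399
vertex 4.205 -1.037 -3.497
endloop
endfacet
facet normal -0.601 -0.528 0.601
outer loop
vertex 3.966 -2.956 -2.259
vertex 3.063 -2.04 -2.357
vertex 3.595 -3.403 -3.023
endloop
endfacet
facet normal 0.386 0.466 0.796
outer loop
vertex 3.966 -2.956 -2.259
vertex 5.108 -1.953 -3.399
vertex 3.063 -2.04 -2.357
endloop
endfacet
facet normal 0.601 0.528 -0.601
outer loop
vertex 4.205 -1.037 -3.497
vertex 5.108 -1.953 -3.399
vertex 3.834 -1.484 -4.261
endloop
endfacet
facet normal -0.386 -0.466 -0.796
outer loop
vertex 4.737 -2.4 -4.163
vertex 3.595 -3.403 -3.023
vertex 3.834 -1.484 -4.261
endloop
endfacet
facet normal 0.601 0.528 -0.601
outer loop
vertex 3.834 -1.484 -4.261
vertex 5.108 -1.953 -3.399
vertex 4.737 -2.4 -4.163
endloop
endfacet
facet normal 0.700 -0.710 0.076
outer loop
vertex 4.737 -2.4 -4.163
vertex 3.966 -2.956 -2.259
vertex 3.595 -3.403 -3.023
endloop
endfacet
facet normal 0.700 -0.710 0.076
outer loop
vertex 5.108 -1.953 -3.399
vertex 3.966 -2.956 -2.259
vertex 4.737 -2.4 -4.163
endloop
endfacet

endsolid


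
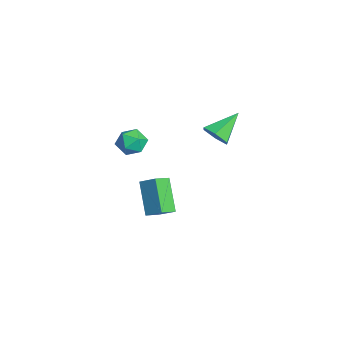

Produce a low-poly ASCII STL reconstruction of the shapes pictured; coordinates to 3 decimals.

solid 
facet normal 0.394 -0.717 -0.575
outer loop
vertex 1.143 2.096 2.069
vertex 0.514 1.726 2.1
vertex 0.626 2.214 1.568
endloop
endfacet
facet normal 0.400 0.894 -0.202
outer loop
vertex 1.143 2.096 2.069
vertex 0.626 2.214 1.568
vertex -0.114 2.874 3.02
endloop
endfacet
facet normal 0.393 -0.717 -0.575
outer loop
vertex 0.626 2.214 1.568
vertex 0.514 1.726 2.1
vertex -0.003 1.845 1.599
endloop
endfacet
facet normal -0.443 0.709 -0.548
outer loop
vertex 0.626 2.214 1.568
vertex -0.003 1.845 1.599
vertex -0.114 2.874 3.02
endloop
endfacet
facet normal 0.393 -0.716 -0.576
outer loop
vertex -0.003 1.845 1.599
vertex 0.514 1.726 2.1
vertex -0.114 1.357 2.13
endloop
endfacet
facet normal -0.988 0.079 -0.134
outer loop
vertex -0.003 1.845 1.599
vertex -0.114 1.357 2.13
vertex -0.114 2.874 3.02
endloop
endfacet
facet normal 0.394 -0.717 -0.575
outer loop
vertex -0.114 1.357 2.13
vertex 0.514 1.726 2.1
vertex 0.403 1.239 2.631
endloop
endfacet
facet normal -0.689 -0.367 0.625
outer loop
vertex -0.114 1.357 2.13
vertex 0.403 1.239 2.631
vertex -0.114 2.874 3.02
endloop
endfacet
facet normal 0.393 -0.717 -0.575
outer loop
vertex 0.403 1.239 2.631
vertex 0.514 1.726 2.1
vertex 1.032 1.608 2.601
endloop
endfacet
facet normal 0.153 -0.183 0.971
outer loop
vertex 0.403 1.239 2.631
vertex 1.032 1.608 2.601
vertex -0.114 2.874 3.02
endloop
endfacet
facet normal 0.393 -0.717 -0.576
outer loop
vertex 1.032 1.608 2.601
vertex 0.514 1.726 2.1
vertex 1.143 2.096 2.069
endloop
endfacet
facet normal 0.699 0.448 0.557
outer loop
vertex 1.032 1.608 2.601
vertex 1.143 2.096 2.069
vertex -0.114 2.874 3.02
endloop
endfacet
facet normal -0.659 -0.029 0.752
outer loop
vertex -2.446 -1.069 -2.571
vertex -1.847 -0.451 -2.023
vertex -2.865 -0.362 -2.911
endloop
endfacet
facet normal -0.587 -0.606 -0.537
outer loop
vertex -1.633 -0.309 -4.317
vertex -2.446 -1.069 -2.571
vertex -2.865 -0.362 -2.911
endloop
endfacet
facet normal -0.659 -0.029 0.752
outer loop
vertex -2.865 -0.362 -2.911
vertex -1.847 -0.451 -2.023
vertex -2.266 0.256 -2.363
endloop
endfacet
facet normal -0.471 0.795 -0.382
outer loop
vertex -2.266 0.256 -2.363
vertex -1.633 -0.309 -4.317
vertex -2.865 -0.362 -2.911
endloop
endfacet
facet normal 0.471 -0.795 0.382
outer loop
vertex -2.446 -1.069 -2.571
vertex -0.615 -0.398 -3.429
vertex -1.847 -0.451 -2.023
endloop
endfacet
facet normal -0.587 -0.606 -0.537
outer loop
vertex -1.214 -1.016 -3.977
vertex -2.446 -1.069 -2.571
vertex -1.633 -0.309 -4.317
endloop
endfacet
facet normal 0.471 -0.795 0.382
outer loop
vertex -1.214 -1.016 -3.977
vertex -0.615 -0.398 -3.429
vertex -2.446 -1.069 -2.571
endloop
endfacet
facet normal 0.587 0.606 0.537
outer loop
vertex -1.847 -0.451 -2.023
vertex -0.615 -0.398 -3.429
vertex -2.266 0.256 -2.363
endloop
endfacet
facet normal -0.471 0.795 -0.382
outer loop
vertex -1.034 0.309 -3.769
vertex -1.633 -0.309 -4.317
vertex -2.266 0.256 -2.363
endloop
endfacet
facet normal 0.587 0.606 0.537
outer loop
vertex -2.266 0.256 -2.363
vertex -0.615 -0.398 -3.429
vertex -1.034 0.309 -3.769
endloop
endfacet
facet normal 0.659 0.029 -0.752
outer loop
vertex -1.034 0.309 -3.769
vertex -1.214 -1.016 -3.977
vertex -1.633 -0.309 -4.317
endloop
endfacet
facet normal 0.659 0.029 -0.752
outer loop
vertex -0.615 -0.398 -3.429
vertex -1.214 -1.016 -3.977
vertex -1.034 0.309 -3.769
endloop
endfacet
facet normal 0.174 0.083 0.981
outer loop
vertex -1.843 -1.26 1.373
vertex -1.481 -1.949 1.367
vertex -1.078 -1.296 1.24
endloop
endfacet
facet normal 0.151 0.725 0.672
outer loop
vertex -1.843 -1.26 1.373
vertex -1.078 -1.296 1.24
vertex -1.523 -0.815 0.821
endloop
endfacet
facet normal -0.487 0.796 0.359
outer loop
vertex -1.843 -1.26 1.373
vertex -1.523 -0.815 0.821
vertex -2.202 -1.171 0.689
endloop
endfacet
facet normal -0.857 0.198 0.476
outer loop
vertex -1.843 -1.26 1.373
vertex -2.202 -1.171 0.689
vertex -2.177 -1.871 1.026
endloop
endfacet
facet normal -0.449 -0.243 0.860
outer loop
vertex -1.843 -1.26 1.373
vertex -2.177 -1.871 1.026
vertex -1.481 -1.949 1.367
endloop
endfacet
facet normal 0.650 0.743 0.162
outer loop
vertex -1.523 -0.815 0.821
vertex -1.078 -1.296 1.24
vertex -0.963 -1.229 0.474
endloop
endfacet
facet normal 0.689 -0.296 0.662
outer loop
vertex -1.078 -1.296 1.24
vertex -1.481 -1.949 1.367
vertex -0.938 -1.929 0.811
endloop
endfacet
facet normal -0.321 -0.825 0.466
outer loop
vertex -1.481 -1.949 1.367
vertex -2.177 -1.871 1.026
vertex -1.617 -2.285 0.679
endloop
endfacet
facet normal -0.981 -0.111 -0.157
outer loop
vertex -2.177 -1.871 1.026
vertex -2.202 -1.171 0.689
vertex -2.062 -1.804 0.26
endloop
endfacet
facet normal -0.383 0.858 -0.343
outer loop
vertex -2.202 -1.171 0.689
vertex -1.523 -0.815 0.821
vertex -1.659 -1.151 0.133
endloop
endfacet
facet normal 0.857 -0.198 -0.476
outer loop
vertex -1.297 -1.84 0.127
vertex -0.963 -1.229 0.474
vertex -0.938 -1.929 0.811
endloop
endfacet
facet normal 0.487 -0.796 -0.359
outer loop
vertex -1.297 -1.84 0.127
vertex -0.938 -1.929 0.811
vertex -1.617 -2.285 0.679
endloop
endfacet
facet normal -0.151 -0.725 -0.672
outer loop
vertex -1.297 -1.84 0.127
vertex -1.617 -2.285 0.679
vertex -2.062 -1.804 0.26
endloop
endfacet
facet normal -0.174 -0.083 -0.981
outer loop
vertex -1.297 -1.84 0.127
vertex -2.062 -1.804 0.26
vertex -1.659 -1.151 0.133
endloop
endfacet
facet normal 0.449 0.243 -0.860
outer loop
vertex -1.297 -1.84 0.127
vertex -1.659 -1.151 0.133
vertex -0.963 -1.229 0.474
endloop
endfacet
facet normal 0.981 0.111 0.157
outer loop
vertex -0.938 -1.929 0.811
vertex -0.963 -1.229 0.474
vertex -1.078 -1.296 1.24
endloop
endfacet
facet normal 0.383 -0.858 0.343
outer loop
vertex -1.617 -2.285 0.679
vertex -0.938 -1.929 0.811
vertex -1.481 -1.949 1.367
endloop
endfacet
facet normal -0.650 -0.743 -0.162
outer loop
vertex -2.062 -1.804 0.26
vertex -1.617 -2.285 0.679
vertex -2.177 -1.871 1.026
endloop
endfacet
facet normal -0.689 0.296 -0.662
outer loop
vertex -1.659 -1.151 0.133
vertex -2.062 -1.804 0.26
vertex -2.202 -1.171 0.689
endloop
endfacet
facet normal 0.321 0.825 -0.466
outer loop
vertex -0.963 -1.229 0.474
vertex -1.659 -1.151 0.133
vertex -1.523 -0.815 0.821
endloop
endfacet

endsolid


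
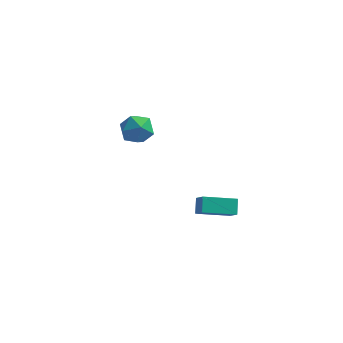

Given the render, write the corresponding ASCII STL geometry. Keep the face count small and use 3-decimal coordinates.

solid 
facet normal 0.259 -0.026 0.965
outer loop
vertex -1.751 3.693 3.213
vertex -2.75 3.301 3.471
vertex -1.929 2.603 3.232
endloop
endfacet
facet normal 0.829 -0.126 0.546
outer loop
vertex -1.751 3.693 3.213
vertex -1.929 2.603 3.232
vertex -1.327 3.05 2.421
endloop
endfacet
facet normal 0.889 0.442 0.118
outer loop
vertex -1.751 3.693 3.213
vertex -1.327 3.05 2.421
vertex -1.776 4.024 2.16
endloop
endfacet
facet normal 0.358 0.893 0.272
outer loop
vertex -1.751 3.693 3.213
vertex -1.776 4.024 2.16
vertex -2.656 4.179 2.809
endloop
endfacet
facet normal -0.031 0.604 0.796
outer loop
vertex -1.751 3.693 3.213
vertex -2.656 4.179 2.809
vertex -2.75 3.301 3.471
endloop
endfacet
facet normal 0.703 -0.697 0.138
outer loop
vertex -1.327 3.05 2.421
vertex -1.929 2.603 3.232
vertex -2.064 2.261 2.191
endloop
endfacet
facet normal -0.217 -0.535 0.817
outer loop
vertex -1.929 2.603 3.232
vertex -2.75 3.301 3.471
vertex -2.944 2.416 2.84
endloop
endfacet
facet normal -0.687 0.483 0.543
outer loop
vertex -2.75 3.301 3.471
vertex -2.656 4.179 2.809
vertex -3.393 3.39 2.579
endloop
endfacet
facet normal -0.057 0.951 -0.305
outer loop
vertex -2.656 4.179 2.809
vertex -1.776 4.024 2.16
vertex -2.791 3.837 1.768
endloop
endfacet
facet normal 0.802 0.221 -0.556
outer loop
vertex -1.776 4.024 2.16
vertex -1.327 3.05 2.421
vertex -1.97 3.139 1.529
endloop
endfacet
facet normal -0.358 -0.893 -0.272
outer loop
vertex -2.969 2.747 1.787
vertex -2.064 2.261 2.191
vertex -2.944 2.416 2.84
endloop
endfacet
facet normal -0.889 -0.442 -0.118
outer loop
vertex -2.969 2.747 1.787
vertex -2.944 2.416 2.84
vertex -3.393 3.39 2.579
endloop
endfacet
facet normal -0.829 0.126 -0.546
outer loop
vertex -2.969 2.747 1.787
vertex -3.393 3.39 2.579
vertex -2.791 3.837 1.768
endloop
endfacet
facet normal -0.259 0.026 -0.965
outer loop
vertex -2.969 2.747 1.787
vertex -2.791 3.837 1.768
vertex -1.97 3.139 1.529
endloop
endfacet
facet normal 0.031 -0.604 -0.796
outer loop
vertex -2.969 2.747 1.787
vertex -1.97 3.139 1.529
vertex -2.064 2.261 2.191
endloop
endfacet
facet normal 0.057 -0.951 0.305
outer loop
vertex -2.944 2.416 2.84
vertex -2.064 2.261 2.191
vertex -1.929 2.603 3.232
endloop
endfacet
facet normal -0.802 -0.221 0.556
outer loop
vertex -3.393 3.39 2.579
vertex -2.944 2.416 2.84
vertex -2.75 3.301 3.471
endloop
endfacet
facet normal -0.703 0.697 -0.138
outer loop
vertex -2.791 3.837 1.768
vertex -3.393 3.39 2.579
vertex -2.656 4.179 2.809
endloop
endfacet
facet normal 0.217 0.535 -0.817
outer loop
vertex -1.97 3.139 1.529
vertex -2.791 3.837 1.768
vertex -1.776 4.024 2.16
endloop
endfacet
facet normal 0.687 -0.483 -0.543
outer loop
vertex -2.064 2.261 2.191
vertex -1.97 3.139 1.529
vertex -1.327 3.05 2.421
endloop
endfacet
facet normal -0.466 0.553 -0.691
outer loop
vertex 2.792 -3.536 3.385
vertex 4.459 -2.741 2.898
vertex 2.934 -4.236 2.729
endloop
endfacet
facet normal -0.873 -0.416 0.255
outer loop
vertex 3.441 -4.839 3.482
vertex 2.792 -3.536 3.385
vertex 2.934 -4.236 2.729
endloop
endfacet
facet normal -0.465 0.553 -0.691
outer loop
vertex 2.934 -4.236 2.729
vertex 4.459 -2.741 2.898
vertex 4.601 -3.442 2.242
endloop
endfacet
facet normal 0.146 -0.722 -0.676
outer loop
vertex 4.601 -3.442 2.242
vertex 3.441 -4.839 3.482
vertex 2.934 -4.236 2.729
endloop
endfacet
facet normal -0.147 0.722 0.677
outer loop
vertex 2.792 -3.536 3.385
vertex 4.966 -3.344 3.651
vertex 4.459 -2.741 2.898
endloop
endfacet
facet normal -0.873 -0.416 0.255
outer loop
vertex 3.299 -4.138 4.138
vertex 2.792 -3.536 3.385
vertex 3.441 -4.839 3.482
endloop
endfacet
facet normal -0.146 0.722 0.676
outer loop
vertex 3.299 -4.138 4.138
vertex 4.966 -3.344 3.651
vertex 2.792 -3.536 3.385
endloop
endfacet
facet normal 0.873 0.416 -0.255
outer loop
vertex 4.459 -2.741 2.898
vertex 4.966 -3.344 3.651
vertex 4.601 -3.442 2.242
endloop
endfacet
facet normal 0.147 -0.722 -0.676
outer loop
vertex 5.108 -4.044 2.995
vertex 3.441 -4.839 3.482
vertex 4.601 -3.442 2.242
endloop
endfacet
facet normal 0.873 0.416 -0.255
outer loop
vertex 4.601 -3.442 2.242
vertex 4.966 -3.344 3.651
vertex 5.108 -4.044 2.995
endloop
endfacet
facet normal 0.466 -0.553 0.691
outer loop
vertex 5.108 -4.044 2.995
vertex 3.299 -4.138 4.138
vertex 3.441 -4.839 3.482
endloop
endfacet
facet normal 0.465 -0.553 0.691
outer loop
vertex 4.966 -3.344 3.651
vertex 3.299 -4.138 4.138
vertex 5.108 -4.044 2.995
endloop
endfacet

endsolid


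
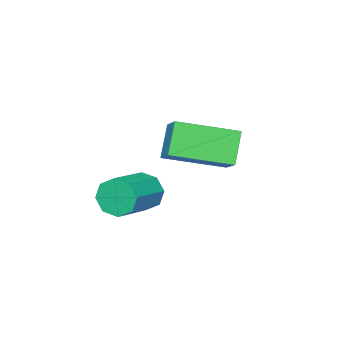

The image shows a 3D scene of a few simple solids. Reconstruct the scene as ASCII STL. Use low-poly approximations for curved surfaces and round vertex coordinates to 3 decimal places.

solid 
facet normal -0.673 0.697 -0.247
outer loop
vertex -4.466 -1.516 -0.272
vertex -3.772 -1.212 -1.304
vertex -5.014 -2.253 -0.859
endloop
endfacet
facet normal -0.543 -0.238 0.805
outer loop
vertex -3.648 -3.668 -0.356
vertex -4.466 -1.516 -0.272
vertex -5.014 -2.253 -0.859
endloop
endfacet
facet normal -0.673 0.697 -0.247
outer loop
vertex -5.014 -2.253 -0.859
vertex -3.772 -1.212 -1.304
vertex -4.32 -1.949 -1.89
endloop
endfacet
facet normal -0.503 -0.677 -0.538
outer loop
vertex -4.32 -1.949 -1.89
vertex -3.648 -3.668 -0.356
vertex -5.014 -2.253 -0.859
endloop
endfacet
facet normal 0.503 0.677 0.538
outer loop
vertex -4.466 -1.516 -0.272
vertex -2.406 -2.627 -0.801
vertex -3.772 -1.212 -1.304
endloop
endfacet
facet normal -0.542 -0.238 0.806
outer loop
vertex -3.1 -2.931 0.23
vertex -4.466 -1.516 -0.272
vertex -3.648 -3.668 -0.356
endloop
endfacet
facet normal 0.503 0.676 0.538
outer loop
vertex -3.1 -2.931 0.23
vertex -2.406 -2.627 -0.801
vertex -4.466 -1.516 -0.272
endloop
endfacet
facet normal 0.543 0.237 -0.806
outer loop
vertex -3.772 -1.212 -1.304
vertex -2.406 -2.627 -0.801
vertex -4.32 -1.949 -1.89
endloop
endfacet
facet normal -0.503 -0.677 -0.538
outer loop
vertex -2.954 -3.364 -1.388
vertex -3.648 -3.668 -0.356
vertex -4.32 -1.949 -1.89
endloop
endfacet
facet normal 0.543 0.238 -0.806
outer loop
vertex -4.32 -1.949 -1.89
vertex -2.406 -2.627 -0.801
vertex -2.954 -3.364 -1.388
endloop
endfacet
facet normal 0.673 -0.697 0.247
outer loop
vertex -2.954 -3.364 -1.388
vertex -3.1 -2.931 0.23
vertex -3.648 -3.668 -0.356
endloop
endfacet
facet normal 0.673 -0.697 0.247
outer loop
vertex -2.406 -2.627 -0.801
vertex -3.1 -2.931 0.23
vertex -2.954 -3.364 -1.388
endloop
endfacet
facet normal -0.949 -0.129 -0.288
outer loop
vertex -1.572 -3.369 -2.78
vertex -1.792 -3.047 -2.198
vertex -1.624 -2.84 -2.845
endloop
endfacet
facet normal 0.299 -0.087 -0.950
outer loop
vertex -1.572 -3.369 -2.78
vertex -1.624 -2.84 -2.845
vertex -0.129 -3.175 -2.344
endloop
endfacet
facet normal 0.299 -0.087 -0.950
outer loop
vertex -0.129 -3.175 -2.344
vertex -1.624 -2.84 -2.845
vertex -0.181 -2.645 -2.409
endloop
endfacet
facet normal 0.950 0.128 0.286
outer loop
vertex -0.129 -3.175 -2.344
vertex -0.181 -2.645 -2.409
vertex -0.348 -2.853 -1.762
endloop
endfacet
facet normal -0.949 -0.128 -0.288
outer loop
vertex -1.624 -2.84 -2.845
vertex -1.792 -3.047 -2.198
vertex -1.774 -2.432 -2.532
endloop
endfacet
facet normal 0.144 0.635 -0.759
outer loop
vertex -1.624 -2.84 -2.845
vertex -1.774 -2.432 -2.532
vertex -0.181 -2.645 -2.409
endloop
endfacet
facet normal 0.144 0.636 -0.758
outer loop
vertex -0.181 -2.645 -2.409
vertex -1.774 -2.432 -2.532
vertex -0.331 -2.238 -2.096
endloop
endfacet
facet normal 0.949 0.129 0.287
outer loop
vertex -0.181 -2.645 -2.409
vertex -0.331 -2.238 -2.096
vertex -0.348 -2.853 -1.762
endloop
endfacet
facet normal -0.949 -0.128 -0.287
outer loop
vertex -1.774 -2.432 -2.532
vertex -1.792 -3.047 -2.198
vertex -1.934 -2.385 -2.023
endloop
endfacet
facet normal -0.096 0.988 -0.121
outer loop
vertex -1.774 -2.432 -2.532
vertex -1.934 -2.385 -2.023
vertex -0.331 -2.238 -2.096
endloop
endfacet
facet normal -0.096 0.988 -0.123
outer loop
vertex -0.331 -2.238 -2.096
vertex -1.934 -2.385 -2.023
vertex -0.491 -2.19 -1.587
endloop
endfacet
facet normal 0.949 0.129 0.286
outer loop
vertex -0.331 -2.238 -2.096
vertex -0.491 -2.19 -1.587
vertex -0.348 -2.853 -1.762
endloop
endfacet
facet normal -0.949 -0.128 -0.287
outer loop
vertex -1.934 -2.385 -2.023
vertex -1.792 -3.047 -2.198
vertex -2.011 -2.725 -1.616
endloop
endfacet
facet normal -0.279 0.762 0.584
outer loop
vertex -1.934 -2.385 -2.023
vertex -2.011 -2.725 -1.616
vertex -0.491 -2.19 -1.587
endloop
endfacet
facet normal -0.279 0.761 0.585
outer loop
vertex -0.491 -2.19 -1.587
vertex -2.011 -2.725 -1.616
vertex -0.568 -2.531 -1.18
endloop
endfacet
facet normal 0.949 0.129 0.287
outer loop
vertex -0.491 -2.19 -1.587
vertex -0.568 -2.531 -1.18
vertex -0.348 -2.853 -1.762
endloop
endfacet
facet normal -0.950 -0.128 -0.286
outer loop
vertex -2.011 -2.725 -1.616
vertex -1.792 -3.047 -2.198
vertex -1.959 -3.255 -1.551
endloop
endfacet
facet normal -0.299 0.087 0.950
outer loop
vertex -2.011 -2.725 -1.616
vertex -1.959 -3.255 -1.551
vertex -0.568 -2.531 -1.18
endloop
endfacet
facet normal -0.299 0.087 0.950
outer loop
vertex -0.568 -2.531 -1.18
vertex -1.959 -3.255 -1.551
vertex -0.516 -3.06 -1.115
endloop
endfacet
facet normal 0.949 0.129 0.288
outer loop
vertex -0.568 -2.531 -1.18
vertex -0.516 -3.06 -1.115
vertex -0.348 -2.853 -1.762
endloop
endfacet
facet normal -0.949 -0.129 -0.287
outer loop
vertex -1.959 -3.255 -1.551
vertex -1.792 -3.047 -2.198
vertex -1.809 -3.662 -1.864
endloop
endfacet
facet normal -0.143 -0.636 0.758
outer loop
vertex -1.959 -3.255 -1.551
vertex -1.809 -3.662 -1.864
vertex -0.516 -3.06 -1.115
endloop
endfacet
facet normal -0.144 -0.635 0.759
outer loop
vertex -0.516 -3.06 -1.115
vertex -1.809 -3.662 -1.864
vertex -0.366 -3.468 -1.428
endloop
endfacet
facet normal 0.949 0.128 0.288
outer loop
vertex -0.516 -3.06 -1.115
vertex -0.366 -3.468 -1.428
vertex -0.348 -2.853 -1.762
endloop
endfacet
facet normal -0.949 -0.129 -0.286
outer loop
vertex -1.809 -3.662 -1.864
vertex -1.792 -3.047 -2.198
vertex -1.649 -3.71 -2.373
endloop
endfacet
facet normal 0.096 -0.988 0.123
outer loop
vertex -1.809 -3.662 -1.864
vertex -1.649 -3.71 -2.373
vertex -0.366 -3.468 -1.428
endloop
endfacet
facet normal 0.097 -0.988 0.122
outer loop
vertex -0.366 -3.468 -1.428
vertex -1.649 -3.71 -2.373
vertex -0.206 -3.515 -1.937
endloop
endfacet
facet normal 0.949 0.128 0.287
outer loop
vertex -0.366 -3.468 -1.428
vertex -0.206 -3.515 -1.937
vertex -0.348 -2.853 -1.762
endloop
endfacet
facet normal -0.949 -0.129 -0.287
outer loop
vertex -1.649 -3.71 -2.373
vertex -1.792 -3.047 -2.198
vertex -1.572 -3.369 -2.78
endloop
endfacet
facet normal 0.280 -0.761 -0.585
outer loop
vertex -1.649 -3.71 -2.373
vertex -1.572 -3.369 -2.78
vertex -0.206 -3.515 -1.937
endloop
endfacet
facet normal 0.279 -0.762 -0.584
outer loop
vertex -0.206 -3.515 -1.937
vertex -1.572 -3.369 -2.78
vertex -0.129 -3.175 -2.344
endloop
endfacet
facet normal 0.949 0.128 0.287
outer loop
vertex -0.206 -3.515 -1.937
vertex -0.129 -3.175 -2.344
vertex -0.348 -2.853 -1.762
endloop
endfacet

endsolid


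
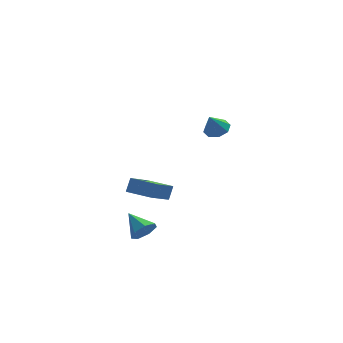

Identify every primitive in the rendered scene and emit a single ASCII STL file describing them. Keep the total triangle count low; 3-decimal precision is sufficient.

solid 
facet normal -0.778 0.627 -0.022
outer loop
vertex 0.097 2.271 -1.865
vertex 1.125 3.509 -2.912
vertex -0.175 1.909 -2.56
endloop
endfacet
facet normal -0.535 -0.645 0.545
outer loop
vertex 0.915 1.031 -2.528
vertex 0.097 2.271 -1.865
vertex -0.175 1.909 -2.56
endloop
endfacet
facet normal -0.778 0.627 -0.022
outer loop
vertex -0.175 1.909 -2.56
vertex 1.125 3.509 -2.912
vertex 0.853 3.147 -3.607
endloop
endfacet
facet normal -0.327 -0.437 -0.838
outer loop
vertex 0.853 3.147 -3.607
vertex 0.915 1.031 -2.528
vertex -0.175 1.909 -2.56
endloop
endfacet
facet normal 0.327 0.437 0.838
outer loop
vertex 0.097 2.271 -1.865
vertex 2.215 2.631 -2.88
vertex 1.125 3.509 -2.912
endloop
endfacet
facet normal -0.535 -0.645 0.545
outer loop
vertex 1.187 1.393 -1.833
vertex 0.097 2.271 -1.865
vertex 0.915 1.031 -2.528
endloop
endfacet
facet normal 0.327 0.437 0.838
outer loop
vertex 1.187 1.393 -1.833
vertex 2.215 2.631 -2.88
vertex 0.097 2.271 -1.865
endloop
endfacet
facet normal 0.535 0.645 -0.545
outer loop
vertex 1.125 3.509 -2.912
vertex 2.215 2.631 -2.88
vertex 0.853 3.147 -3.607
endloop
endfacet
facet normal -0.327 -0.437 -0.838
outer loop
vertex 1.943 2.269 -3.575
vertex 0.915 1.031 -2.528
vertex 0.853 3.147 -3.607
endloop
endfacet
facet normal 0.535 0.645 -0.545
outer loop
vertex 0.853 3.147 -3.607
vertex 2.215 2.631 -2.88
vertex 1.943 2.269 -3.575
endloop
endfacet
facet normal 0.778 -0.627 0.022
outer loop
vertex 1.943 2.269 -3.575
vertex 1.187 1.393 -1.833
vertex 0.915 1.031 -2.528
endloop
endfacet
facet normal 0.778 -0.627 0.022
outer loop
vertex 2.215 2.631 -2.88
vertex 1.187 1.393 -1.833
vertex 1.943 2.269 -3.575
endloop
endfacet
facet normal 0.432 -0.782 -0.450
outer loop
vertex 0.924 -0.072 -3.616
vertex 0.417 -0.05 -4.141
vertex 1.062 0.292 -4.116
endloop
endfacet
facet normal 0.605 0.555 0.571
outer loop
vertex 0.924 -0.072 -3.616
vertex 1.062 0.292 -4.116
vertex -0.177 1.03 -3.519
endloop
endfacet
facet normal 0.432 -0.781 -0.451
outer loop
vertex 1.062 0.292 -4.116
vertex 0.417 -0.05 -4.141
vertex 0.715 0.399 -4.634
endloop
endfacet
facet normal 0.461 0.878 -0.128
outer loop
vertex 1.062 0.292 -4.116
vertex 0.715 0.399 -4.634
vertex -0.177 1.03 -3.519
endloop
endfacet
facet normal 0.431 -0.781 -0.451
outer loop
vertex 0.715 0.399 -4.634
vertex 0.417 -0.05 -4.141
vertex 0.143 0.168 -4.781
endloop
endfacet
facet normal -0.170 0.793 -0.585
outer loop
vertex 0.715 0.399 -4.634
vertex 0.143 0.168 -4.781
vertex -0.177 1.03 -3.519
endloop
endfacet
facet normal 0.431 -0.782 -0.451
outer loop
vertex 0.143 0.168 -4.781
vertex 0.417 -0.05 -4.141
vertex -0.222 -0.226 -4.446
endloop
endfacet
facet normal -0.812 0.365 -0.455
outer loop
vertex 0.143 0.168 -4.781
vertex -0.222 -0.226 -4.446
vertex -0.177 1.03 -3.519
endloop
endfacet
facet normal 0.431 -0.781 -0.452
outer loop
vertex -0.222 -0.226 -4.446
vertex 0.417 -0.05 -4.141
vertex -0.105 -0.488 -3.881
endloop
endfacet
facet normal -0.983 -0.086 0.164
outer loop
vertex -0.222 -0.226 -4.446
vertex -0.105 -0.488 -3.881
vertex -0.177 1.03 -3.519
endloop
endfacet
facet normal 0.432 -0.782 -0.450
outer loop
vertex -0.105 -0.488 -3.881
vertex 0.417 -0.05 -4.141
vertex 0.405 -0.419 -3.511
endloop
endfacet
facet normal -0.554 -0.218 0.804
outer loop
vertex -0.105 -0.488 -3.881
vertex 0.405 -0.419 -3.511
vertex -0.177 1.03 -3.519
endloop
endfacet
facet normal 0.432 -0.782 -0.450
outer loop
vertex 0.405 -0.419 -3.511
vertex 0.417 -0.05 -4.141
vertex 0.924 -0.072 -3.616
endloop
endfacet
facet normal 0.154 0.067 0.986
outer loop
vertex 0.405 -0.419 -3.511
vertex 0.924 -0.072 -3.616
vertex -0.177 1.03 -3.519
endloop
endfacet
facet normal 0.377 0.264 -0.888
outer loop
vertex 4.411 1.021 2.479
vertex 3.958 0.635 2.172
vertex 3.978 1.275 2.371
endloop
endfacet
facet normal 0.150 0.592 0.792
outer loop
vertex 4.411 1.021 2.479
vertex 3.978 1.275 2.371
vertex 3.542 0.345 3.148
endloop
endfacet
facet normal 0.377 0.264 -0.888
outer loop
vertex 3.978 1.275 2.371
vertex 3.958 0.635 2.172
vertex 3.534 1.153 2.146
endloop
endfacet
facet normal -0.470 0.685 0.556
outer loop
vertex 3.978 1.275 2.371
vertex 3.534 1.153 2.146
vertex 3.542 0.345 3.148
endloop
endfacet
facet normal 0.378 0.265 -0.887
outer loop
vertex 3.534 1.153 2.146
vertex 3.958 0.635 2.172
vertex 3.338 0.729 1.936
endloop
endfacet
facet normal -0.920 0.301 0.250
outer loop
vertex 3.534 1.153 2.146
vertex 3.338 0.729 1.936
vertex 3.542 0.345 3.148
endloop
endfacet
facet normal 0.378 0.265 -0.887
outer loop
vertex 3.338 0.729 1.936
vertex 3.958 0.635 2.172
vertex 3.505 0.249 1.864
endloop
endfacet
facet normal -0.941 -0.335 0.052
outer loop
vertex 3.338 0.729 1.936
vertex 3.505 0.249 1.864
vertex 3.542 0.345 3.148
endloop
endfacet
facet normal 0.378 0.264 -0.887
outer loop
vertex 3.505 0.249 1.864
vertex 3.958 0.635 2.172
vertex 3.937 -0.004 1.973
endloop
endfacet
facet normal -0.518 -0.851 0.079
outer loop
vertex 3.505 0.249 1.864
vertex 3.937 -0.004 1.973
vertex 3.542 0.345 3.148
endloop
endfacet
facet normal 0.377 0.264 -0.888
outer loop
vertex 3.937 -0.004 1.973
vertex 3.958 0.635 2.172
vertex 4.382 0.117 2.198
endloop
endfacet
facet normal 0.098 -0.944 0.314
outer loop
vertex 3.937 -0.004 1.973
vertex 4.382 0.117 2.198
vertex 3.542 0.345 3.148
endloop
endfacet
facet normal 0.377 0.264 -0.887
outer loop
vertex 4.382 0.117 2.198
vertex 3.958 0.635 2.172
vertex 4.578 0.542 2.408
endloop
endfacet
facet normal 0.549 -0.560 0.620
outer loop
vertex 4.382 0.117 2.198
vertex 4.578 0.542 2.408
vertex 3.542 0.345 3.148
endloop
endfacet
facet normal 0.377 0.263 -0.888
outer loop
vertex 4.578 0.542 2.408
vertex 3.958 0.635 2.172
vertex 4.411 1.021 2.479
endloop
endfacet
facet normal 0.570 0.077 0.818
outer loop
vertex 4.578 0.542 2.408
vertex 4.411 1.021 2.479
vertex 3.542 0.345 3.148
endloop
endfacet

endsolid
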